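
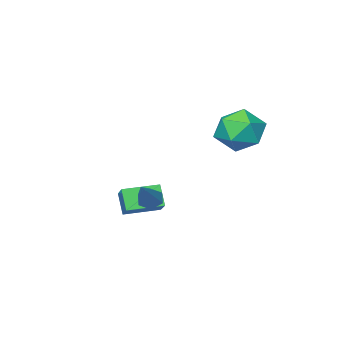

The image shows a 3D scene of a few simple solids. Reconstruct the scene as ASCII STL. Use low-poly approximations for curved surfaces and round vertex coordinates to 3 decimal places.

solid 
facet normal -0.602 -0.473 -0.643
outer loop
vertex 2.305 -0.08 -0.108
vertex 2.114 -0.358 0.275
vertex 1.898 0.087 0.15
endloop
endfacet
facet normal 0.112 0.905 -0.410
outer loop
vertex 2.305 -0.08 -0.108
vertex 1.898 0.087 0.15
vertex 3.226 0.518 1.465
endloop
endfacet
facet normal -0.600 -0.473 -0.645
outer loop
vertex 1.898 0.087 0.15
vertex 2.114 -0.358 0.275
vertex 1.706 -0.191 0.532
endloop
endfacet
facet normal -0.547 0.783 0.295
outer loop
vertex 1.898 0.087 0.15
vertex 1.706 -0.191 0.532
vertex 3.226 0.518 1.465
endloop
endfacet
facet normal -0.600 -0.475 -0.644
outer loop
vertex 1.706 -0.191 0.532
vertex 2.114 -0.358 0.275
vertex 1.923 -0.636 0.658
endloop
endfacet
facet normal -0.519 -0.011 0.855
outer loop
vertex 1.706 -0.191 0.532
vertex 1.923 -0.636 0.658
vertex 3.226 0.518 1.465
endloop
endfacet
facet normal -0.602 -0.473 -0.643
outer loop
vertex 1.923 -0.636 0.658
vertex 2.114 -0.358 0.275
vertex 2.33 -0.803 0.4
endloop
endfacet
facet normal 0.168 -0.685 0.709
outer loop
vertex 1.923 -0.636 0.658
vertex 2.33 -0.803 0.4
vertex 3.226 0.518 1.465
endloop
endfacet
facet normal -0.602 -0.473 -0.643
outer loop
vertex 2.33 -0.803 0.4
vertex 2.114 -0.358 0.275
vertex 2.521 -0.525 0.017
endloop
endfacet
facet normal 0.826 -0.563 0.003
outer loop
vertex 2.33 -0.803 0.4
vertex 2.521 -0.525 0.017
vertex 3.226 0.518 1.465
endloop
endfacet
facet normal -0.602 -0.473 -0.643
outer loop
vertex 2.521 -0.525 0.017
vertex 2.114 -0.358 0.275
vertex 2.305 -0.08 -0.108
endloop
endfacet
facet normal 0.799 0.232 -0.556
outer loop
vertex 2.521 -0.525 0.017
vertex 2.305 -0.08 -0.108
vertex 3.226 0.518 1.465
endloop
endfacet
facet normal -0.886 0.456 0.085
outer loop
vertex 0.779 -1.473 0.282
vertex 0.965 -0.95 -0.586
vertex 0.223 -2.423 -0.409
endloop
endfacet
facet normal -0.180 -0.507 0.843
outer loop
vertex 1.515 -3.09 -0.534
vertex 0.779 -1.473 0.282
vertex 0.223 -2.423 -0.409
endloop
endfacet
facet normal -0.886 0.456 0.086
outer loop
vertex 0.223 -2.423 -0.409
vertex 0.965 -0.95 -0.586
vertex 0.408 -1.9 -1.277
endloop
endfacet
facet normal -0.429 -0.731 -0.532
outer loop
vertex 0.408 -1.9 -1.277
vertex 1.515 -3.09 -0.534
vertex 0.223 -2.423 -0.409
endloop
endfacet
facet normal 0.429 0.730 0.532
outer loop
vertex 0.779 -1.473 0.282
vertex 2.257 -1.617 -0.711
vertex 0.965 -0.95 -0.586
endloop
endfacet
facet normal -0.180 -0.507 0.843
outer loop
vertex 2.072 -2.14 0.157
vertex 0.779 -1.473 0.282
vertex 1.515 -3.09 -0.534
endloop
endfacet
facet normal 0.428 0.731 0.532
outer loop
vertex 2.072 -2.14 0.157
vertex 2.257 -1.617 -0.711
vertex 0.779 -1.473 0.282
endloop
endfacet
facet normal 0.180 0.507 -0.843
outer loop
vertex 0.965 -0.95 -0.586
vertex 2.257 -1.617 -0.711
vertex 0.408 -1.9 -1.277
endloop
endfacet
facet normal -0.428 -0.731 -0.532
outer loop
vertex 1.701 -2.567 -1.402
vertex 1.515 -3.09 -0.534
vertex 0.408 -1.9 -1.277
endloop
endfacet
facet normal 0.180 0.507 -0.843
outer loop
vertex 0.408 -1.9 -1.277
vertex 2.257 -1.617 -0.711
vertex 1.701 -2.567 -1.402
endloop
endfacet
facet normal 0.885 -0.457 -0.086
outer loop
vertex 1.701 -2.567 -1.402
vertex 2.072 -2.14 0.157
vertex 1.515 -3.09 -0.534
endloop
endfacet
facet normal 0.886 -0.456 -0.086
outer loop
vertex 2.257 -1.617 -0.711
vertex 2.072 -2.14 0.157
vertex 1.701 -2.567 -1.402
endloop
endfacet
facet normal -0.371 0.506 0.778
outer loop
vertex -1.129 2.249 4.034
vertex -0.622 1.606 4.694
vertex -0.153 2.482 4.348
endloop
endfacet
facet normal -0.291 0.933 0.212
outer loop
vertex -1.129 2.249 4.034
vertex -0.153 2.482 4.348
vertex -0.43 2.624 3.344
endloop
endfacet
facet normal -0.676 0.662 -0.325
outer loop
vertex -1.129 2.249 4.034
vertex -0.43 2.624 3.344
vertex -1.07 1.836 3.069
endloop
endfacet
facet normal -0.994 0.069 -0.090
outer loop
vertex -1.129 2.249 4.034
vertex -1.07 1.836 3.069
vertex -1.189 1.207 3.903
endloop
endfacet
facet normal -0.806 -0.028 0.592
outer loop
vertex -1.129 2.249 4.034
vertex -1.189 1.207 3.903
vertex -0.622 1.606 4.694
endloop
endfacet
facet normal 0.397 0.918 0.020
outer loop
vertex -0.43 2.624 3.344
vertex -0.153 2.482 4.348
vertex 0.509 2.213 3.577
endloop
endfacet
facet normal 0.267 0.227 0.937
outer loop
vertex -0.153 2.482 4.348
vertex -0.622 1.606 4.694
vertex 0.39 1.584 4.411
endloop
endfacet
facet normal -0.437 -0.638 0.635
outer loop
vertex -0.622 1.606 4.694
vertex -1.189 1.207 3.903
vertex -0.25 0.796 4.136
endloop
endfacet
facet normal -0.741 -0.481 -0.468
outer loop
vertex -1.189 1.207 3.903
vertex -1.07 1.836 3.069
vertex -0.527 0.938 3.132
endloop
endfacet
facet normal -0.227 0.480 -0.848
outer loop
vertex -1.07 1.836 3.069
vertex -0.43 2.624 3.344
vertex -0.058 1.814 2.786
endloop
endfacet
facet normal 0.994 -0.069 0.090
outer loop
vertex 0.449 1.171 3.446
vertex 0.509 2.213 3.577
vertex 0.39 1.584 4.411
endloop
endfacet
facet normal 0.676 -0.662 0.325
outer loop
vertex 0.449 1.171 3.446
vertex 0.39 1.584 4.411
vertex -0.25 0.796 4.136
endloop
endfacet
facet normal 0.291 -0.933 -0.212
outer loop
vertex 0.449 1.171 3.446
vertex -0.25 0.796 4.136
vertex -0.527 0.938 3.132
endloop
endfacet
facet normal 0.371 -0.506 -0.778
outer loop
vertex 0.449 1.171 3.446
vertex -0.527 0.938 3.132
vertex -0.058 1.814 2.786
endloop
endfacet
facet normal 0.806 0.028 -0.592
outer loop
vertex 0.449 1.171 3.446
vertex -0.058 1.814 2.786
vertex 0.509 2.213 3.577
endloop
endfacet
facet normal 0.741 0.481 0.468
outer loop
vertex 0.39 1.584 4.411
vertex 0.509 2.213 3.577
vertex -0.153 2.482 4.348
endloop
endfacet
facet normal 0.227 -0.480 0.848
outer loop
vertex -0.25 0.796 4.136
vertex 0.39 1.584 4.411
vertex -0.622 1.606 4.694
endloop
endfacet
facet normal -0.397 -0.918 -0.020
outer loop
vertex -0.527 0.938 3.132
vertex -0.25 0.796 4.136
vertex -1.189 1.207 3.903
endloop
endfacet
facet normal -0.267 -0.227 -0.937
outer loop
vertex -0.058 1.814 2.786
vertex -0.527 0.938 3.132
vertex -1.07 1.836 3.069
endloop
endfacet
facet normal 0.437 0.638 -0.635
outer loop
vertex 0.509 2.213 3.577
vertex -0.058 1.814 2.786
vertex -0.43 2.624 3.344
endloop
endfacet

endsolid


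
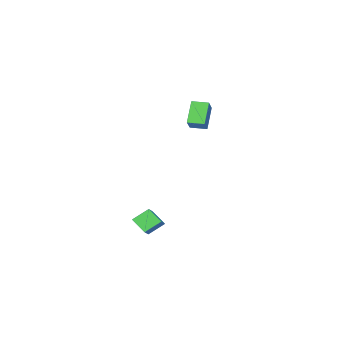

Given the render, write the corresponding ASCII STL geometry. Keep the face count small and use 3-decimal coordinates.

solid 
facet normal -0.653 0.460 0.601
outer loop
vertex 2.473 2.488 -3.067
vertex 2.499 3.383 -3.723
vertex 1.83 2.171 -3.523
endloop
endfacet
facet normal -0.022 -0.806 0.591
outer loop
vertex 2.561 1.657 -4.197
vertex 2.473 2.488 -3.067
vertex 1.83 2.171 -3.523
endloop
endfacet
facet normal -0.652 0.460 0.603
outer loop
vertex 1.83 2.171 -3.523
vertex 2.499 3.383 -3.723
vertex 1.855 3.067 -4.179
endloop
endfacet
facet normal -0.757 -0.372 -0.537
outer loop
vertex 1.855 3.067 -4.179
vertex 2.561 1.657 -4.197
vertex 1.83 2.171 -3.523
endloop
endfacet
facet normal 0.757 0.372 0.537
outer loop
vertex 2.473 2.488 -3.067
vertex 3.23 2.869 -4.397
vertex 2.499 3.383 -3.723
endloop
endfacet
facet normal -0.023 -0.806 0.591
outer loop
vertex 3.205 1.973 -3.741
vertex 2.473 2.488 -3.067
vertex 2.561 1.657 -4.197
endloop
endfacet
facet normal 0.757 0.372 0.537
outer loop
vertex 3.205 1.973 -3.741
vertex 3.23 2.869 -4.397
vertex 2.473 2.488 -3.067
endloop
endfacet
facet normal 0.022 0.807 -0.591
outer loop
vertex 2.499 3.383 -3.723
vertex 3.23 2.869 -4.397
vertex 1.855 3.067 -4.179
endloop
endfacet
facet normal -0.757 -0.372 -0.538
outer loop
vertex 2.587 2.552 -4.853
vertex 2.561 1.657 -4.197
vertex 1.855 3.067 -4.179
endloop
endfacet
facet normal 0.022 0.806 -0.592
outer loop
vertex 1.855 3.067 -4.179
vertex 3.23 2.869 -4.397
vertex 2.587 2.552 -4.853
endloop
endfacet
facet normal 0.652 -0.460 -0.602
outer loop
vertex 2.587 2.552 -4.853
vertex 3.205 1.973 -3.741
vertex 2.561 1.657 -4.197
endloop
endfacet
facet normal 0.653 -0.459 -0.602
outer loop
vertex 3.23 2.869 -4.397
vertex 3.205 1.973 -3.741
vertex 2.587 2.552 -4.853
endloop
endfacet
facet normal -0.692 -0.422 -0.585
outer loop
vertex -1.401 2.291 3.279
vertex -1.861 3.109 3.234
vertex -0.59 2.678 2.041
endloop
endfacet
facet normal 0.489 -0.871 0.048
outer loop
vertex 0.221 3.171 2.726
vertex -1.401 2.291 3.279
vertex -0.59 2.678 2.041
endloop
endfacet
facet normal -0.693 -0.420 -0.586
outer loop
vertex -0.59 2.678 2.041
vertex -1.861 3.109 3.234
vertex -1.049 3.497 1.996
endloop
endfacet
facet normal 0.530 0.253 -0.809
outer loop
vertex -1.049 3.497 1.996
vertex 0.221 3.171 2.726
vertex -0.59 2.678 2.041
endloop
endfacet
facet normal -0.530 -0.253 0.809
outer loop
vertex -1.401 2.291 3.279
vertex -1.05 3.602 3.919
vertex -1.861 3.109 3.234
endloop
endfacet
facet normal 0.489 -0.871 0.048
outer loop
vertex -0.591 2.783 3.964
vertex -1.401 2.291 3.279
vertex 0.221 3.171 2.726
endloop
endfacet
facet normal -0.531 -0.253 0.809
outer loop
vertex -0.591 2.783 3.964
vertex -1.05 3.602 3.919
vertex -1.401 2.291 3.279
endloop
endfacet
facet normal -0.489 0.871 -0.048
outer loop
vertex -1.861 3.109 3.234
vertex -1.05 3.602 3.919
vertex -1.049 3.497 1.996
endloop
endfacet
facet normal 0.530 0.254 -0.809
outer loop
vertex -0.239 3.989 2.681
vertex 0.221 3.171 2.726
vertex -1.049 3.497 1.996
endloop
endfacet
facet normal -0.489 0.871 -0.048
outer loop
vertex -1.049 3.497 1.996
vertex -1.05 3.602 3.919
vertex -0.239 3.989 2.681
endloop
endfacet
facet normal 0.692 0.421 0.586
outer loop
vertex -0.239 3.989 2.681
vertex -0.591 2.783 3.964
vertex 0.221 3.171 2.726
endloop
endfacet
facet normal 0.693 0.421 0.585
outer loop
vertex -1.05 3.602 3.919
vertex -0.591 2.783 3.964
vertex -0.239 3.989 2.681
endloop
endfacet

endsolid


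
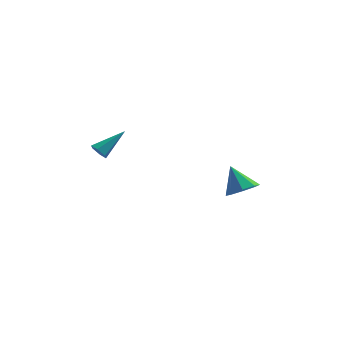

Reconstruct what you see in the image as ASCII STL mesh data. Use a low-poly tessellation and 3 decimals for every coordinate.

solid 
facet normal -0.651 -0.534 -0.539
outer loop
vertex -3.476 -0.681 -0.783
vertex -3.887 -0.204 -0.759
vertex -3.47 -0.237 -1.23
endloop
endfacet
facet normal 0.898 -0.318 -0.304
outer loop
vertex -3.476 -0.681 -0.783
vertex -3.47 -0.237 -1.23
vertex -2.513 0.924 0.379
endloop
endfacet
facet normal -0.651 -0.534 -0.539
outer loop
vertex -3.47 -0.237 -1.23
vertex -3.887 -0.204 -0.759
vertex -3.881 0.24 -1.206
endloop
endfacet
facet normal 0.538 0.498 -0.680
outer loop
vertex -3.47 -0.237 -1.23
vertex -3.881 0.24 -1.206
vertex -2.513 0.924 0.379
endloop
endfacet
facet normal -0.651 -0.534 -0.539
outer loop
vertex -3.881 0.24 -1.206
vertex -3.887 -0.204 -0.759
vertex -4.298 0.273 -0.735
endloop
endfacet
facet normal -0.197 0.951 -0.241
outer loop
vertex -3.881 0.24 -1.206
vertex -4.298 0.273 -0.735
vertex -2.513 0.924 0.379
endloop
endfacet
facet normal -0.651 -0.534 -0.539
outer loop
vertex -4.298 0.273 -0.735
vertex -3.887 -0.204 -0.759
vertex -4.304 -0.171 -0.288
endloop
endfacet
facet normal -0.572 0.586 0.574
outer loop
vertex -4.298 0.273 -0.735
vertex -4.304 -0.171 -0.288
vertex -2.513 0.924 0.379
endloop
endfacet
facet normal -0.651 -0.534 -0.539
outer loop
vertex -4.304 -0.171 -0.288
vertex -3.887 -0.204 -0.759
vertex -3.893 -0.648 -0.312
endloop
endfacet
facet normal -0.212 -0.231 0.950
outer loop
vertex -4.304 -0.171 -0.288
vertex -3.893 -0.648 -0.312
vertex -2.513 0.924 0.379
endloop
endfacet
facet normal -0.651 -0.534 -0.539
outer loop
vertex -3.893 -0.648 -0.312
vertex -3.887 -0.204 -0.759
vertex -3.476 -0.681 -0.783
endloop
endfacet
facet normal 0.522 -0.683 0.510
outer loop
vertex -3.893 -0.648 -0.312
vertex -3.476 -0.681 -0.783
vertex -2.513 0.924 0.379
endloop
endfacet
facet normal 0.419 -0.487 -0.766
outer loop
vertex 5.213 0.692 -3.504
vertex 4.259 0.436 -3.863
vertex 4.918 1.24 -4.014
endloop
endfacet
facet normal 0.543 0.710 0.448
outer loop
vertex 5.213 0.692 -3.504
vertex 4.918 1.24 -4.014
vertex 3.481 1.344 -2.437
endloop
endfacet
facet normal 0.418 -0.487 -0.767
outer loop
vertex 4.918 1.24 -4.014
vertex 4.259 0.436 -3.863
vertex 4.238 1.317 -4.434
endloop
endfacet
facet normal 0.098 0.995 0.024
outer loop
vertex 4.918 1.24 -4.014
vertex 4.238 1.317 -4.434
vertex 3.481 1.344 -2.437
endloop
endfacet
facet normal 0.419 -0.487 -0.767
outer loop
vertex 4.238 1.317 -4.434
vertex 4.259 0.436 -3.863
vertex 3.57 0.878 -4.52
endloop
endfacet
facet normal -0.518 0.830 -0.208
outer loop
vertex 4.238 1.317 -4.434
vertex 3.57 0.878 -4.52
vertex 3.481 1.344 -2.437
endloop
endfacet
facet normal 0.418 -0.487 -0.767
outer loop
vertex 3.57 0.878 -4.52
vertex 4.259 0.436 -3.863
vertex 3.306 0.181 -4.221
endloop
endfacet
facet normal -0.944 0.311 -0.110
outer loop
vertex 3.57 0.878 -4.52
vertex 3.306 0.181 -4.221
vertex 3.481 1.344 -2.437
endloop
endfacet
facet normal 0.418 -0.488 -0.766
outer loop
vertex 3.306 0.181 -4.221
vertex 4.259 0.436 -3.863
vertex 3.6 -0.367 -3.711
endloop
endfacet
facet normal -0.931 -0.258 0.259
outer loop
vertex 3.306 0.181 -4.221
vertex 3.6 -0.367 -3.711
vertex 3.481 1.344 -2.437
endloop
endfacet
facet normal 0.418 -0.488 -0.767
outer loop
vertex 3.6 -0.367 -3.711
vertex 4.259 0.436 -3.863
vertex 4.281 -0.444 -3.291
endloop
endfacet
facet normal -0.484 -0.544 0.685
outer loop
vertex 3.6 -0.367 -3.711
vertex 4.281 -0.444 -3.291
vertex 3.481 1.344 -2.437
endloop
endfacet
facet normal 0.419 -0.487 -0.766
outer loop
vertex 4.281 -0.444 -3.291
vertex 4.259 0.436 -3.863
vertex 4.948 -0.005 -3.205
endloop
endfacet
facet normal 0.131 -0.379 0.916
outer loop
vertex 4.281 -0.444 -3.291
vertex 4.948 -0.005 -3.205
vertex 3.481 1.344 -2.437
endloop
endfacet
facet normal 0.419 -0.488 -0.766
outer loop
vertex 4.948 -0.005 -3.205
vertex 4.259 0.436 -3.863
vertex 5.213 0.692 -3.504
endloop
endfacet
facet normal 0.557 0.139 0.819
outer loop
vertex 4.948 -0.005 -3.205
vertex 5.213 0.692 -3.504
vertex 3.481 1.344 -2.437
endloop
endfacet

endsolid


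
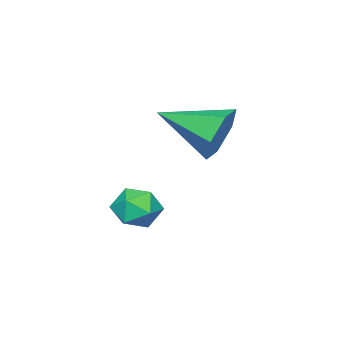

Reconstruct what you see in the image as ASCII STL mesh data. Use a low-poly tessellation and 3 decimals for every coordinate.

solid 
facet normal -0.259 0.921 -0.291
outer loop
vertex -2.453 1.642 2.12
vertex -2.747 1.321 1.366
vertex -3.282 1.386 2.049
endloop
endfacet
facet normal -0.045 -0.130 0.990
outer loop
vertex -2.453 1.642 2.12
vertex -3.282 1.386 2.049
vertex -2.293 -0.281 1.874
endloop
endfacet
facet normal -0.261 0.920 -0.292
outer loop
vertex -3.282 1.386 2.049
vertex -2.747 1.321 1.366
vertex -3.575 1.064 1.296
endloop
endfacet
facet normal -0.727 -0.482 0.489
outer loop
vertex -3.282 1.386 2.049
vertex -3.575 1.064 1.296
vertex -2.293 -0.281 1.874
endloop
endfacet
facet normal -0.261 0.920 -0.292
outer loop
vertex -3.575 1.064 1.296
vertex -2.747 1.321 1.366
vertex -3.04 0.999 0.613
endloop
endfacet
facet normal -0.579 -0.718 -0.386
outer loop
vertex -3.575 1.064 1.296
vertex -3.04 0.999 0.613
vertex -2.293 -0.281 1.874
endloop
endfacet
facet normal -0.261 0.920 -0.292
outer loop
vertex -3.04 0.999 0.613
vertex -2.747 1.321 1.366
vertex -2.211 1.256 0.683
endloop
endfacet
facet normal 0.250 -0.601 -0.759
outer loop
vertex -3.04 0.999 0.613
vertex -2.211 1.256 0.683
vertex -2.293 -0.281 1.874
endloop
endfacet
facet normal -0.259 0.921 -0.291
outer loop
vertex -2.211 1.256 0.683
vertex -2.747 1.321 1.366
vertex -1.918 1.577 1.437
endloop
endfacet
facet normal 0.934 -0.249 -0.257
outer loop
vertex -2.211 1.256 0.683
vertex -1.918 1.577 1.437
vertex -2.293 -0.281 1.874
endloop
endfacet
facet normal -0.259 0.921 -0.291
outer loop
vertex -1.918 1.577 1.437
vertex -2.747 1.321 1.366
vertex -2.453 1.642 2.12
endloop
endfacet
facet normal 0.787 -0.014 0.617
outer loop
vertex -1.918 1.577 1.437
vertex -2.453 1.642 2.12
vertex -2.293 -0.281 1.874
endloop
endfacet
facet normal -0.586 -0.677 0.446
outer loop
vertex -2.646 -0.803 -1.172
vertex -2.291 -1.328 -1.502
vertex -2.072 -1.096 -0.862
endloop
endfacet
facet normal -0.510 -0.096 0.855
outer loop
vertex -2.646 -0.803 -1.172
vertex -2.072 -1.096 -0.862
vertex -2.168 -0.388 -0.84
endloop
endfacet
facet normal -0.741 0.467 0.483
outer loop
vertex -2.646 -0.803 -1.172
vertex -2.168 -0.388 -0.84
vertex -2.446 -0.182 -1.466
endloop
endfacet
facet normal -0.959 0.235 -0.156
outer loop
vertex -2.646 -0.803 -1.172
vertex -2.446 -0.182 -1.466
vertex -2.522 -0.764 -1.875
endloop
endfacet
facet normal -0.864 -0.472 -0.178
outer loop
vertex -2.646 -0.803 -1.172
vertex -2.522 -0.764 -1.875
vertex -2.291 -1.328 -1.502
endloop
endfacet
facet normal 0.187 -0.005 0.982
outer loop
vertex -2.168 -0.388 -0.84
vertex -2.072 -1.096 -0.862
vertex -1.518 -0.656 -0.965
endloop
endfacet
facet normal 0.063 -0.945 0.321
outer loop
vertex -2.072 -1.096 -0.862
vertex -2.291 -1.328 -1.502
vertex -1.594 -1.238 -1.374
endloop
endfacet
facet normal -0.386 -0.614 -0.689
outer loop
vertex -2.291 -1.328 -1.502
vertex -2.522 -0.764 -1.875
vertex -1.872 -1.032 -2.0
endloop
endfacet
facet normal -0.542 0.529 -0.653
outer loop
vertex -2.522 -0.764 -1.875
vertex -2.446 -0.182 -1.466
vertex -1.968 -0.324 -1.978
endloop
endfacet
facet normal -0.187 0.906 0.381
outer loop
vertex -2.446 -0.182 -1.466
vertex -2.168 -0.388 -0.84
vertex -1.749 -0.092 -1.338
endloop
endfacet
facet normal 0.959 -0.235 0.156
outer loop
vertex -1.394 -0.617 -1.668
vertex -1.518 -0.656 -0.965
vertex -1.594 -1.238 -1.374
endloop
endfacet
facet normal 0.741 -0.467 -0.483
outer loop
vertex -1.394 -0.617 -1.668
vertex -1.594 -1.238 -1.374
vertex -1.872 -1.032 -2.0
endloop
endfacet
facet normal 0.510 0.096 -0.855
outer loop
vertex -1.394 -0.617 -1.668
vertex -1.872 -1.032 -2.0
vertex -1.968 -0.324 -1.978
endloop
endfacet
facet normal 0.586 0.677 -0.446
outer loop
vertex -1.394 -0.617 -1.668
vertex -1.968 -0.324 -1.978
vertex -1.749 -0.092 -1.338
endloop
endfacet
facet normal 0.864 0.472 0.178
outer loop
vertex -1.394 -0.617 -1.668
vertex -1.749 -0.092 -1.338
vertex -1.518 -0.656 -0.965
endloop
endfacet
facet normal 0.542 -0.529 0.653
outer loop
vertex -1.594 -1.238 -1.374
vertex -1.518 -0.656 -0.965
vertex -2.072 -1.096 -0.862
endloop
endfacet
facet normal 0.187 -0.906 -0.381
outer loop
vertex -1.872 -1.032 -2.0
vertex -1.594 -1.238 -1.374
vertex -2.291 -1.328 -1.502
endloop
endfacet
facet normal -0.187 0.005 -0.982
outer loop
vertex -1.968 -0.324 -1.978
vertex -1.872 -1.032 -2.0
vertex -2.522 -0.764 -1.875
endloop
endfacet
facet normal -0.063 0.945 -0.321
outer loop
vertex -1.749 -0.092 -1.338
vertex -1.968 -0.324 -1.978
vertex -2.446 -0.182 -1.466
endloop
endfacet
facet normal 0.386 0.614 0.689
outer loop
vertex -1.518 -0.656 -0.965
vertex -1.749 -0.092 -1.338
vertex -2.168 -0.388 -0.84
endloop
endfacet

endsolid


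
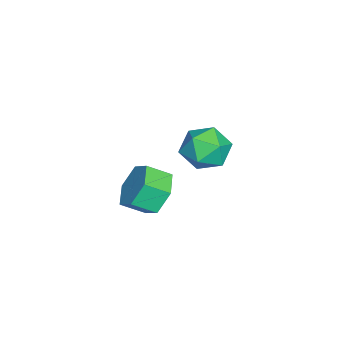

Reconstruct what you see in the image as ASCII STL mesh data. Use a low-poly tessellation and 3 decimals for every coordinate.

solid 
facet normal -0.096 0.750 0.654
outer loop
vertex -1.738 2.138 -3.84
vertex -1.796 1.409 -3.013
vertex -0.817 1.809 -3.328
endloop
endfacet
facet normal 0.290 0.953 0.091
outer loop
vertex -1.738 2.138 -3.84
vertex -0.817 1.809 -3.328
vertex -0.829 1.917 -4.426
endloop
endfacet
facet normal -0.109 0.862 -0.494
outer loop
vertex -1.738 2.138 -3.84
vertex -0.829 1.917 -4.426
vertex -1.816 1.583 -4.791
endloop
endfacet
facet normal -0.742 0.604 -0.291
outer loop
vertex -1.738 2.138 -3.84
vertex -1.816 1.583 -4.791
vertex -2.414 1.269 -3.918
endloop
endfacet
facet normal -0.735 0.534 0.419
outer loop
vertex -1.738 2.138 -3.84
vertex -2.414 1.269 -3.918
vertex -1.796 1.409 -3.013
endloop
endfacet
facet normal 0.854 0.518 0.042
outer loop
vertex -0.829 1.917 -4.426
vertex -0.817 1.809 -3.328
vertex -0.326 1.051 -3.962
endloop
endfacet
facet normal 0.230 0.190 0.955
outer loop
vertex -0.817 1.809 -3.328
vertex -1.796 1.409 -3.013
vertex -0.924 0.737 -3.089
endloop
endfacet
facet normal -0.804 -0.160 0.573
outer loop
vertex -1.796 1.409 -3.013
vertex -2.414 1.269 -3.918
vertex -1.911 0.403 -3.454
endloop
endfacet
facet normal -0.816 -0.047 -0.576
outer loop
vertex -2.414 1.269 -3.918
vertex -1.816 1.583 -4.791
vertex -1.923 0.511 -4.552
endloop
endfacet
facet normal 0.208 0.373 -0.904
outer loop
vertex -1.816 1.583 -4.791
vertex -0.829 1.917 -4.426
vertex -0.944 0.911 -4.867
endloop
endfacet
facet normal 0.742 -0.604 0.291
outer loop
vertex -1.002 0.182 -4.04
vertex -0.326 1.051 -3.962
vertex -0.924 0.737 -3.089
endloop
endfacet
facet normal 0.109 -0.862 0.494
outer loop
vertex -1.002 0.182 -4.04
vertex -0.924 0.737 -3.089
vertex -1.911 0.403 -3.454
endloop
endfacet
facet normal -0.290 -0.953 -0.091
outer loop
vertex -1.002 0.182 -4.04
vertex -1.911 0.403 -3.454
vertex -1.923 0.511 -4.552
endloop
endfacet
facet normal 0.096 -0.750 -0.654
outer loop
vertex -1.002 0.182 -4.04
vertex -1.923 0.511 -4.552
vertex -0.944 0.911 -4.867
endloop
endfacet
facet normal 0.735 -0.534 -0.419
outer loop
vertex -1.002 0.182 -4.04
vertex -0.944 0.911 -4.867
vertex -0.326 1.051 -3.962
endloop
endfacet
facet normal 0.816 0.047 0.576
outer loop
vertex -0.924 0.737 -3.089
vertex -0.326 1.051 -3.962
vertex -0.817 1.809 -3.328
endloop
endfacet
facet normal -0.208 -0.373 0.904
outer loop
vertex -1.911 0.403 -3.454
vertex -0.924 0.737 -3.089
vertex -1.796 1.409 -3.013
endloop
endfacet
facet normal -0.854 -0.518 -0.042
outer loop
vertex -1.923 0.511 -4.552
vertex -1.911 0.403 -3.454
vertex -2.414 1.269 -3.918
endloop
endfacet
facet normal -0.230 -0.190 -0.955
outer loop
vertex -0.944 0.911 -4.867
vertex -1.923 0.511 -4.552
vertex -1.816 1.583 -4.791
endloop
endfacet
facet normal 0.804 0.160 -0.573
outer loop
vertex -0.326 1.051 -3.962
vertex -0.944 0.911 -4.867
vertex -0.829 1.917 -4.426
endloop
endfacet
facet normal -0.240 0.826 -0.510
outer loop
vertex 3.147 0.711 -3.032
vertex 2.539 0.16 -3.638
vertex 2.167 0.578 -2.786
endloop
endfacet
facet normal 0.133 0.549 0.825
outer loop
vertex 3.147 0.711 -3.032
vertex 2.167 0.578 -2.786
vertex 3.409 -0.189 -2.476
endloop
endfacet
facet normal 0.133 0.548 0.826
outer loop
vertex 3.409 -0.189 -2.476
vertex 2.167 0.578 -2.786
vertex 2.428 -0.322 -2.23
endloop
endfacet
facet normal 0.240 -0.826 0.510
outer loop
vertex 3.409 -0.189 -2.476
vertex 2.428 -0.322 -2.23
vertex 2.801 -0.74 -3.082
endloop
endfacet
facet normal -0.240 0.826 -0.510
outer loop
vertex 2.167 0.578 -2.786
vertex 2.539 0.16 -3.638
vertex 1.558 0.027 -3.391
endloop
endfacet
facet normal -0.766 0.163 0.623
outer loop
vertex 2.167 0.578 -2.786
vertex 1.558 0.027 -3.391
vertex 2.428 -0.322 -2.23
endloop
endfacet
facet normal -0.766 0.162 0.622
outer loop
vertex 2.428 -0.322 -2.23
vertex 1.558 0.027 -3.391
vertex 1.82 -0.873 -2.835
endloop
endfacet
facet normal 0.240 -0.826 0.510
outer loop
vertex 2.428 -0.322 -2.23
vertex 1.82 -0.873 -2.835
vertex 2.801 -0.74 -3.082
endloop
endfacet
facet normal -0.240 0.826 -0.510
outer loop
vertex 1.558 0.027 -3.391
vertex 2.539 0.16 -3.638
vertex 1.931 -0.391 -4.244
endloop
endfacet
facet normal -0.899 -0.387 -0.203
outer loop
vertex 1.558 0.027 -3.391
vertex 1.931 -0.391 -4.244
vertex 1.82 -0.873 -2.835
endloop
endfacet
facet normal -0.899 -0.387 -0.203
outer loop
vertex 1.82 -0.873 -2.835
vertex 1.931 -0.391 -4.244
vertex 2.193 -1.291 -3.688
endloop
endfacet
facet normal 0.240 -0.826 0.510
outer loop
vertex 1.82 -0.873 -2.835
vertex 2.193 -1.291 -3.688
vertex 2.801 -0.74 -3.082
endloop
endfacet
facet normal -0.240 0.826 -0.510
outer loop
vertex 1.931 -0.391 -4.244
vertex 2.539 0.16 -3.638
vertex 2.912 -0.258 -4.49
endloop
endfacet
facet normal -0.133 -0.549 -0.826
outer loop
vertex 1.931 -0.391 -4.244
vertex 2.912 -0.258 -4.49
vertex 2.193 -1.291 -3.688
endloop
endfacet
facet normal -0.133 -0.549 -0.826
outer loop
vertex 2.193 -1.291 -3.688
vertex 2.912 -0.258 -4.49
vertex 3.173 -1.158 -3.934
endloop
endfacet
facet normal 0.240 -0.826 0.510
outer loop
vertex 2.193 -1.291 -3.688
vertex 3.173 -1.158 -3.934
vertex 2.801 -0.74 -3.082
endloop
endfacet
facet normal -0.240 0.826 -0.510
outer loop
vertex 2.912 -0.258 -4.49
vertex 2.539 0.16 -3.638
vertex 3.52 0.293 -3.885
endloop
endfacet
facet normal 0.766 -0.162 -0.622
outer loop
vertex 2.912 -0.258 -4.49
vertex 3.52 0.293 -3.885
vertex 3.173 -1.158 -3.934
endloop
endfacet
facet normal 0.765 -0.162 -0.623
outer loop
vertex 3.173 -1.158 -3.934
vertex 3.52 0.293 -3.885
vertex 3.782 -0.607 -3.329
endloop
endfacet
facet normal 0.240 -0.826 0.510
outer loop
vertex 3.173 -1.158 -3.934
vertex 3.782 -0.607 -3.329
vertex 2.801 -0.74 -3.082
endloop
endfacet
facet normal -0.240 0.826 -0.510
outer loop
vertex 3.52 0.293 -3.885
vertex 2.539 0.16 -3.638
vertex 3.147 0.711 -3.032
endloop
endfacet
facet normal 0.899 0.387 0.203
outer loop
vertex 3.52 0.293 -3.885
vertex 3.147 0.711 -3.032
vertex 3.782 -0.607 -3.329
endloop
endfacet
facet normal 0.899 0.387 0.203
outer loop
vertex 3.782 -0.607 -3.329
vertex 3.147 0.711 -3.032
vertex 3.409 -0.189 -2.476
endloop
endfacet
facet normal 0.240 -0.826 0.510
outer loop
vertex 3.782 -0.607 -3.329
vertex 3.409 -0.189 -2.476
vertex 2.801 -0.74 -3.082
endloop
endfacet

endsolid


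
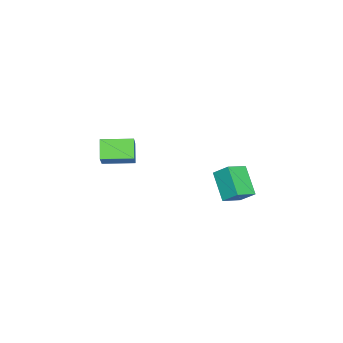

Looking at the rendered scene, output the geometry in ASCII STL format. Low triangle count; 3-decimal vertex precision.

solid 
facet normal -0.707 -0.236 0.667
outer loop
vertex 4.234 -4.683 -2.143
vertex 3.783 -3.232 -2.108
vertex 3.174 -4.983 -3.372
endloop
endfacet
facet normal 0.297 -0.955 -0.023
outer loop
vertex 3.937 -4.728 -4.092
vertex 4.234 -4.683 -2.143
vertex 3.174 -4.983 -3.372
endloop
endfacet
facet normal -0.707 -0.236 0.667
outer loop
vertex 3.174 -4.983 -3.372
vertex 3.783 -3.232 -2.108
vertex 2.723 -3.532 -3.337
endloop
endfacet
facet normal -0.642 -0.182 -0.745
outer loop
vertex 2.723 -3.532 -3.337
vertex 3.937 -4.728 -4.092
vertex 3.174 -4.983 -3.372
endloop
endfacet
facet normal 0.642 0.182 0.745
outer loop
vertex 4.234 -4.683 -2.143
vertex 4.546 -2.977 -2.828
vertex 3.783 -3.232 -2.108
endloop
endfacet
facet normal 0.297 -0.955 -0.023
outer loop
vertex 4.997 -4.428 -2.863
vertex 4.234 -4.683 -2.143
vertex 3.937 -4.728 -4.092
endloop
endfacet
facet normal 0.642 0.182 0.745
outer loop
vertex 4.997 -4.428 -2.863
vertex 4.546 -2.977 -2.828
vertex 4.234 -4.683 -2.143
endloop
endfacet
facet normal -0.297 0.955 0.023
outer loop
vertex 3.783 -3.232 -2.108
vertex 4.546 -2.977 -2.828
vertex 2.723 -3.532 -3.337
endloop
endfacet
facet normal -0.642 -0.182 -0.745
outer loop
vertex 3.486 -3.277 -4.057
vertex 3.937 -4.728 -4.092
vertex 2.723 -3.532 -3.337
endloop
endfacet
facet normal -0.297 0.955 0.023
outer loop
vertex 2.723 -3.532 -3.337
vertex 4.546 -2.977 -2.828
vertex 3.486 -3.277 -4.057
endloop
endfacet
facet normal 0.707 0.236 -0.667
outer loop
vertex 3.486 -3.277 -4.057
vertex 4.997 -4.428 -2.863
vertex 3.937 -4.728 -4.092
endloop
endfacet
facet normal 0.707 0.236 -0.667
outer loop
vertex 4.546 -2.977 -2.828
vertex 4.997 -4.428 -2.863
vertex 3.486 -3.277 -4.057
endloop
endfacet
facet normal -0.746 0.500 -0.440
outer loop
vertex 2.994 1.046 -4.043
vertex 3.077 1.751 -3.382
vertex 4.037 1.789 -4.968
endloop
endfacet
facet normal -0.086 -0.727 -0.681
outer loop
vertex 4.903 1.209 -4.458
vertex 2.994 1.046 -4.043
vertex 4.037 1.789 -4.968
endloop
endfacet
facet normal -0.746 0.501 -0.439
outer loop
vertex 4.037 1.789 -4.968
vertex 3.077 1.751 -3.382
vertex 4.121 2.494 -4.307
endloop
endfacet
facet normal 0.660 0.470 -0.586
outer loop
vertex 4.121 2.494 -4.307
vertex 4.903 1.209 -4.458
vertex 4.037 1.789 -4.968
endloop
endfacet
facet normal -0.660 -0.471 0.585
outer loop
vertex 2.994 1.046 -4.043
vertex 3.943 1.171 -2.872
vertex 3.077 1.751 -3.382
endloop
endfacet
facet normal -0.086 -0.727 -0.681
outer loop
vertex 3.859 0.466 -3.533
vertex 2.994 1.046 -4.043
vertex 4.903 1.209 -4.458
endloop
endfacet
facet normal -0.660 -0.470 0.585
outer loop
vertex 3.859 0.466 -3.533
vertex 3.943 1.171 -2.872
vertex 2.994 1.046 -4.043
endloop
endfacet
facet normal 0.086 0.727 0.681
outer loop
vertex 3.077 1.751 -3.382
vertex 3.943 1.171 -2.872
vertex 4.121 2.494 -4.307
endloop
endfacet
facet normal 0.661 0.471 -0.585
outer loop
vertex 4.986 1.914 -3.797
vertex 4.903 1.209 -4.458
vertex 4.121 2.494 -4.307
endloop
endfacet
facet normal 0.086 0.727 0.681
outer loop
vertex 4.121 2.494 -4.307
vertex 3.943 1.171 -2.872
vertex 4.986 1.914 -3.797
endloop
endfacet
facet normal 0.746 -0.500 0.440
outer loop
vertex 4.986 1.914 -3.797
vertex 3.859 0.466 -3.533
vertex 4.903 1.209 -4.458
endloop
endfacet
facet normal 0.746 -0.501 0.439
outer loop
vertex 3.943 1.171 -2.872
vertex 3.859 0.466 -3.533
vertex 4.986 1.914 -3.797
endloop
endfacet

endsolid


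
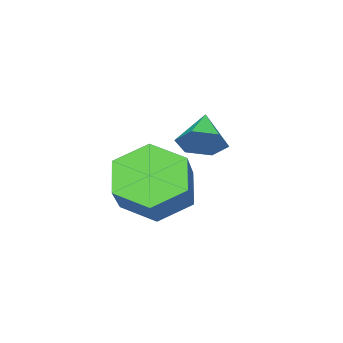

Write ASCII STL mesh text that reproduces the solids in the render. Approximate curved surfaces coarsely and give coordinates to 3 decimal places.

solid 
facet normal -0.651 -0.404 -0.643
outer loop
vertex 2.304 -2.701 -3.949
vertex 1.817 -3.128 -3.187
vertex 1.557 -2.214 -3.498
endloop
endfacet
facet normal 0.131 0.775 -0.619
outer loop
vertex 2.304 -2.701 -3.949
vertex 1.557 -2.214 -3.498
vertex 3.171 -2.165 -3.094
endloop
endfacet
facet normal 0.132 0.774 -0.619
outer loop
vertex 3.171 -2.165 -3.094
vertex 1.557 -2.214 -3.498
vertex 2.423 -1.677 -2.643
endloop
endfacet
facet normal 0.651 0.403 0.643
outer loop
vertex 3.171 -2.165 -3.094
vertex 2.423 -1.677 -2.643
vertex 2.683 -2.592 -2.333
endloop
endfacet
facet normal -0.652 -0.404 -0.642
outer loop
vertex 1.557 -2.214 -3.498
vertex 1.817 -3.128 -3.187
vertex 1.07 -2.64 -2.736
endloop
endfacet
facet normal -0.582 0.809 0.081
outer loop
vertex 1.557 -2.214 -3.498
vertex 1.07 -2.64 -2.736
vertex 2.423 -1.677 -2.643
endloop
endfacet
facet normal -0.582 0.809 0.082
outer loop
vertex 2.423 -1.677 -2.643
vertex 1.07 -2.64 -2.736
vertex 1.936 -2.104 -1.881
endloop
endfacet
facet normal 0.652 0.403 0.642
outer loop
vertex 2.423 -1.677 -2.643
vertex 1.936 -2.104 -1.881
vertex 2.683 -2.592 -2.333
endloop
endfacet
facet normal -0.651 -0.402 -0.643
outer loop
vertex 1.07 -2.64 -2.736
vertex 1.817 -3.128 -3.187
vertex 1.329 -3.555 -2.426
endloop
endfacet
facet normal -0.713 0.035 0.700
outer loop
vertex 1.07 -2.64 -2.736
vertex 1.329 -3.555 -2.426
vertex 1.936 -2.104 -1.881
endloop
endfacet
facet normal -0.713 0.035 0.701
outer loop
vertex 1.936 -2.104 -1.881
vertex 1.329 -3.555 -2.426
vertex 2.196 -3.019 -1.571
endloop
endfacet
facet normal 0.652 0.403 0.642
outer loop
vertex 1.936 -2.104 -1.881
vertex 2.196 -3.019 -1.571
vertex 2.683 -2.592 -2.333
endloop
endfacet
facet normal -0.651 -0.403 -0.643
outer loop
vertex 1.329 -3.555 -2.426
vertex 1.817 -3.128 -3.187
vertex 2.077 -4.043 -2.877
endloop
endfacet
facet normal -0.132 -0.774 0.619
outer loop
vertex 1.329 -3.555 -2.426
vertex 2.077 -4.043 -2.877
vertex 2.196 -3.019 -1.571
endloop
endfacet
facet normal -0.131 -0.774 0.619
outer loop
vertex 2.196 -3.019 -1.571
vertex 2.077 -4.043 -2.877
vertex 2.943 -3.506 -2.022
endloop
endfacet
facet normal 0.651 0.404 0.643
outer loop
vertex 2.196 -3.019 -1.571
vertex 2.943 -3.506 -2.022
vertex 2.683 -2.592 -2.333
endloop
endfacet
facet normal -0.652 -0.403 -0.642
outer loop
vertex 2.077 -4.043 -2.877
vertex 1.817 -3.128 -3.187
vertex 2.564 -3.616 -3.639
endloop
endfacet
facet normal 0.582 -0.809 -0.081
outer loop
vertex 2.077 -4.043 -2.877
vertex 2.564 -3.616 -3.639
vertex 2.943 -3.506 -2.022
endloop
endfacet
facet normal 0.581 -0.810 -0.081
outer loop
vertex 2.943 -3.506 -2.022
vertex 2.564 -3.616 -3.639
vertex 3.43 -3.08 -2.784
endloop
endfacet
facet normal 0.652 0.404 0.642
outer loop
vertex 2.943 -3.506 -2.022
vertex 3.43 -3.08 -2.784
vertex 2.683 -2.592 -2.333
endloop
endfacet
facet normal -0.652 -0.403 -0.642
outer loop
vertex 2.564 -3.616 -3.639
vertex 1.817 -3.128 -3.187
vertex 2.304 -2.701 -3.949
endloop
endfacet
facet normal 0.713 -0.035 -0.700
outer loop
vertex 2.564 -3.616 -3.639
vertex 2.304 -2.701 -3.949
vertex 3.43 -3.08 -2.784
endloop
endfacet
facet normal 0.713 -0.036 -0.700
outer loop
vertex 3.43 -3.08 -2.784
vertex 2.304 -2.701 -3.949
vertex 3.171 -2.165 -3.094
endloop
endfacet
facet normal 0.651 0.402 0.643
outer loop
vertex 3.43 -3.08 -2.784
vertex 3.171 -2.165 -3.094
vertex 2.683 -2.592 -2.333
endloop
endfacet
facet normal 0.684 0.455 -0.570
outer loop
vertex 3.506 -0.691 -0.294
vertex 3.129 -0.708 -0.76
vertex 3.126 -0.237 -0.388
endloop
endfacet
facet normal 0.010 0.210 0.978
outer loop
vertex 3.506 -0.691 -0.294
vertex 3.126 -0.237 -0.388
vertex 2.431 -1.172 -0.18
endloop
endfacet
facet normal 0.684 0.455 -0.570
outer loop
vertex 3.126 -0.237 -0.388
vertex 3.129 -0.708 -0.76
vertex 2.748 -0.253 -0.854
endloop
endfacet
facet normal -0.639 0.586 0.498
outer loop
vertex 3.126 -0.237 -0.388
vertex 2.748 -0.253 -0.854
vertex 2.431 -1.172 -0.18
endloop
endfacet
facet normal 0.685 0.456 -0.568
outer loop
vertex 2.748 -0.253 -0.854
vertex 3.129 -0.708 -0.76
vertex 2.752 -0.724 -1.227
endloop
endfacet
facet normal -0.960 0.168 -0.223
outer loop
vertex 2.748 -0.253 -0.854
vertex 2.752 -0.724 -1.227
vertex 2.431 -1.172 -0.18
endloop
endfacet
facet normal 0.685 0.456 -0.569
outer loop
vertex 2.752 -0.724 -1.227
vertex 3.129 -0.708 -0.76
vertex 3.132 -1.178 -1.133
endloop
endfacet
facet normal -0.631 -0.624 -0.461
outer loop
vertex 2.752 -0.724 -1.227
vertex 3.132 -1.178 -1.133
vertex 2.431 -1.172 -0.18
endloop
endfacet
facet normal 0.683 0.457 -0.570
outer loop
vertex 3.132 -1.178 -1.133
vertex 3.129 -0.708 -0.76
vertex 3.51 -1.162 -0.667
endloop
endfacet
facet normal 0.018 -1.000 0.020
outer loop
vertex 3.132 -1.178 -1.133
vertex 3.51 -1.162 -0.667
vertex 2.431 -1.172 -0.18
endloop
endfacet
facet normal 0.683 0.457 -0.570
outer loop
vertex 3.51 -1.162 -0.667
vertex 3.129 -0.708 -0.76
vertex 3.506 -0.691 -0.294
endloop
endfacet
facet normal 0.339 -0.582 0.739
outer loop
vertex 3.51 -1.162 -0.667
vertex 3.506 -0.691 -0.294
vertex 2.431 -1.172 -0.18
endloop
endfacet

endsolid


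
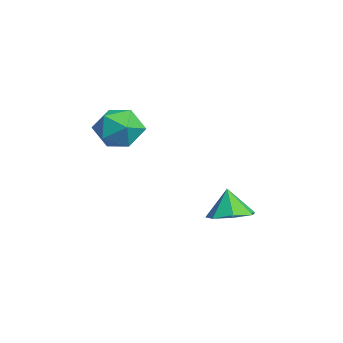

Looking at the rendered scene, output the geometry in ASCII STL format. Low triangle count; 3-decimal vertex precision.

solid 
facet normal -0.560 0.365 0.744
outer loop
vertex -0.838 -1.192 3.561
vertex -0.849 -2.243 4.069
vertex -0.006 -1.478 4.328
endloop
endfacet
facet normal -0.136 0.871 0.472
outer loop
vertex -0.838 -1.192 3.561
vertex -0.006 -1.478 4.328
vertex 0.274 -0.905 3.351
endloop
endfacet
facet normal -0.283 0.933 -0.223
outer loop
vertex -0.838 -1.192 3.561
vertex 0.274 -0.905 3.351
vertex -0.396 -1.315 2.488
endloop
endfacet
facet normal -0.798 0.465 -0.382
outer loop
vertex -0.838 -1.192 3.561
vertex -0.396 -1.315 2.488
vertex -1.09 -2.142 2.931
endloop
endfacet
facet normal -0.970 0.114 0.216
outer loop
vertex -0.838 -1.192 3.561
vertex -1.09 -2.142 2.931
vertex -0.849 -2.243 4.069
endloop
endfacet
facet normal 0.539 0.650 0.536
outer loop
vertex 0.274 -0.905 3.351
vertex -0.006 -1.478 4.328
vertex 0.95 -1.778 3.729
endloop
endfacet
facet normal -0.146 -0.169 0.975
outer loop
vertex -0.006 -1.478 4.328
vertex -0.849 -2.243 4.069
vertex 0.256 -2.605 4.172
endloop
endfacet
facet normal -0.809 -0.575 0.120
outer loop
vertex -0.849 -2.243 4.069
vertex -1.09 -2.142 2.931
vertex -0.414 -3.015 3.309
endloop
endfacet
facet normal -0.532 -0.007 -0.846
outer loop
vertex -1.09 -2.142 2.931
vertex -0.396 -1.315 2.488
vertex -0.134 -2.442 2.332
endloop
endfacet
facet normal 0.301 0.750 -0.590
outer loop
vertex -0.396 -1.315 2.488
vertex 0.274 -0.905 3.351
vertex 0.709 -1.677 2.591
endloop
endfacet
facet normal 0.798 -0.465 0.382
outer loop
vertex 0.698 -2.728 3.099
vertex 0.95 -1.778 3.729
vertex 0.256 -2.605 4.172
endloop
endfacet
facet normal 0.283 -0.933 0.223
outer loop
vertex 0.698 -2.728 3.099
vertex 0.256 -2.605 4.172
vertex -0.414 -3.015 3.309
endloop
endfacet
facet normal 0.136 -0.871 -0.472
outer loop
vertex 0.698 -2.728 3.099
vertex -0.414 -3.015 3.309
vertex -0.134 -2.442 2.332
endloop
endfacet
facet normal 0.560 -0.365 -0.744
outer loop
vertex 0.698 -2.728 3.099
vertex -0.134 -2.442 2.332
vertex 0.709 -1.677 2.591
endloop
endfacet
facet normal 0.970 -0.114 -0.216
outer loop
vertex 0.698 -2.728 3.099
vertex 0.709 -1.677 2.591
vertex 0.95 -1.778 3.729
endloop
endfacet
facet normal 0.532 0.007 0.846
outer loop
vertex 0.256 -2.605 4.172
vertex 0.95 -1.778 3.729
vertex -0.006 -1.478 4.328
endloop
endfacet
facet normal -0.301 -0.750 0.590
outer loop
vertex -0.414 -3.015 3.309
vertex 0.256 -2.605 4.172
vertex -0.849 -2.243 4.069
endloop
endfacet
facet normal -0.539 -0.650 -0.536
outer loop
vertex -0.134 -2.442 2.332
vertex -0.414 -3.015 3.309
vertex -1.09 -2.142 2.931
endloop
endfacet
facet normal 0.146 0.169 -0.975
outer loop
vertex 0.709 -1.677 2.591
vertex -0.134 -2.442 2.332
vertex -0.396 -1.315 2.488
endloop
endfacet
facet normal 0.809 0.575 -0.120
outer loop
vertex 0.95 -1.778 3.729
vertex 0.709 -1.677 2.591
vertex 0.274 -0.905 3.351
endloop
endfacet
facet normal 0.310 0.057 -0.949
outer loop
vertex 0.15 3.535 -1.892
vertex -0.537 2.761 -2.163
vertex -0.695 3.819 -2.151
endloop
endfacet
facet normal 0.056 0.758 0.650
outer loop
vertex 0.15 3.535 -1.892
vertex -0.695 3.819 -2.151
vertex -0.983 2.679 -0.797
endloop
endfacet
facet normal 0.310 0.057 -0.949
outer loop
vertex -0.695 3.819 -2.151
vertex -0.537 2.761 -2.163
vertex -1.421 3.306 -2.419
endloop
endfacet
facet normal -0.622 0.659 0.423
outer loop
vertex -0.695 3.819 -2.151
vertex -1.421 3.306 -2.419
vertex -0.983 2.679 -0.797
endloop
endfacet
facet normal 0.310 0.057 -0.949
outer loop
vertex -1.421 3.306 -2.419
vertex -0.537 2.761 -2.163
vertex -1.481 2.383 -2.494
endloop
endfacet
facet normal -0.961 0.040 0.275
outer loop
vertex -1.421 3.306 -2.419
vertex -1.481 2.383 -2.494
vertex -0.983 2.679 -0.797
endloop
endfacet
facet normal 0.310 0.057 -0.949
outer loop
vertex -1.481 2.383 -2.494
vertex -0.537 2.761 -2.163
vertex -0.83 1.744 -2.32
endloop
endfacet
facet normal -0.706 -0.633 0.318
outer loop
vertex -1.481 2.383 -2.494
vertex -0.83 1.744 -2.32
vertex -0.983 2.679 -0.797
endloop
endfacet
facet normal 0.309 0.057 -0.949
outer loop
vertex -0.83 1.744 -2.32
vertex -0.537 2.761 -2.163
vertex 0.042 1.871 -2.028
endloop
endfacet
facet normal -0.049 -0.853 0.519
outer loop
vertex -0.83 1.744 -2.32
vertex 0.042 1.871 -2.028
vertex -0.983 2.679 -0.797
endloop
endfacet
facet normal 0.309 0.057 -0.949
outer loop
vertex 0.042 1.871 -2.028
vertex -0.537 2.761 -2.163
vertex 0.478 2.668 -1.838
endloop
endfacet
facet normal 0.515 -0.455 0.727
outer loop
vertex 0.042 1.871 -2.028
vertex 0.478 2.668 -1.838
vertex -0.983 2.679 -0.797
endloop
endfacet
facet normal 0.309 0.058 -0.949
outer loop
vertex 0.478 2.668 -1.838
vertex -0.537 2.761 -2.163
vertex 0.15 3.535 -1.892
endloop
endfacet
facet normal 0.561 0.261 0.785
outer loop
vertex 0.478 2.668 -1.838
vertex 0.15 3.535 -1.892
vertex -0.983 2.679 -0.797
endloop
endfacet

endsolid


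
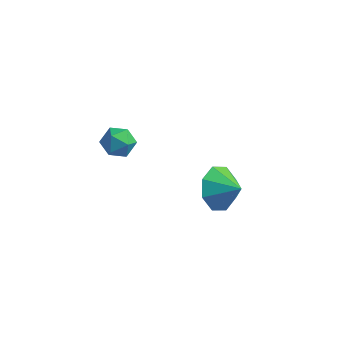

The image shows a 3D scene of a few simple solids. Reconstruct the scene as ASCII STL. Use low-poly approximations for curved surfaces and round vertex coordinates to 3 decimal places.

solid 
facet normal -0.233 0.234 0.944
outer loop
vertex -1.091 0.311 3.229
vertex -0.751 -0.275 3.458
vertex -0.396 0.342 3.393
endloop
endfacet
facet normal -0.166 0.821 0.546
outer loop
vertex -1.091 0.311 3.229
vertex -0.396 0.342 3.393
vertex -0.642 0.679 2.812
endloop
endfacet
facet normal -0.631 0.776 0.006
outer loop
vertex -1.091 0.311 3.229
vertex -0.642 0.679 2.812
vertex -1.149 0.269 2.518
endloop
endfacet
facet normal -0.985 0.160 0.071
outer loop
vertex -1.091 0.311 3.229
vertex -1.149 0.269 2.518
vertex -1.216 -0.32 2.917
endloop
endfacet
facet normal -0.739 -0.175 0.650
outer loop
vertex -1.091 0.311 3.229
vertex -1.216 -0.32 2.917
vertex -0.751 -0.275 3.458
endloop
endfacet
facet normal 0.493 0.827 0.271
outer loop
vertex -0.642 0.679 2.812
vertex -0.396 0.342 3.393
vertex -0.024 0.32 2.783
endloop
endfacet
facet normal 0.384 -0.124 0.915
outer loop
vertex -0.396 0.342 3.393
vertex -0.751 -0.275 3.458
vertex -0.091 -0.269 3.182
endloop
endfacet
facet normal -0.436 -0.785 0.440
outer loop
vertex -0.751 -0.275 3.458
vertex -1.216 -0.32 2.917
vertex -0.598 -0.679 2.888
endloop
endfacet
facet normal -0.832 -0.243 -0.499
outer loop
vertex -1.216 -0.32 2.917
vertex -1.149 0.269 2.518
vertex -0.844 -0.342 2.307
endloop
endfacet
facet normal -0.259 0.754 -0.604
outer loop
vertex -1.149 0.269 2.518
vertex -0.642 0.679 2.812
vertex -0.489 0.275 2.242
endloop
endfacet
facet normal 0.985 -0.160 -0.071
outer loop
vertex -0.149 -0.311 2.471
vertex -0.024 0.32 2.783
vertex -0.091 -0.269 3.182
endloop
endfacet
facet normal 0.631 -0.776 -0.006
outer loop
vertex -0.149 -0.311 2.471
vertex -0.091 -0.269 3.182
vertex -0.598 -0.679 2.888
endloop
endfacet
facet normal 0.166 -0.821 -0.546
outer loop
vertex -0.149 -0.311 2.471
vertex -0.598 -0.679 2.888
vertex -0.844 -0.342 2.307
endloop
endfacet
facet normal 0.233 -0.234 -0.944
outer loop
vertex -0.149 -0.311 2.471
vertex -0.844 -0.342 2.307
vertex -0.489 0.275 2.242
endloop
endfacet
facet normal 0.739 0.175 -0.650
outer loop
vertex -0.149 -0.311 2.471
vertex -0.489 0.275 2.242
vertex -0.024 0.32 2.783
endloop
endfacet
facet normal 0.832 0.243 0.499
outer loop
vertex -0.091 -0.269 3.182
vertex -0.024 0.32 2.783
vertex -0.396 0.342 3.393
endloop
endfacet
facet normal 0.259 -0.754 0.604
outer loop
vertex -0.598 -0.679 2.888
vertex -0.091 -0.269 3.182
vertex -0.751 -0.275 3.458
endloop
endfacet
facet normal -0.493 -0.827 -0.271
outer loop
vertex -0.844 -0.342 2.307
vertex -0.598 -0.679 2.888
vertex -1.216 -0.32 2.917
endloop
endfacet
facet normal -0.384 0.124 -0.915
outer loop
vertex -0.489 0.275 2.242
vertex -0.844 -0.342 2.307
vertex -1.149 0.269 2.518
endloop
endfacet
facet normal 0.436 0.785 -0.440
outer loop
vertex -0.024 0.32 2.783
vertex -0.489 0.275 2.242
vertex -0.642 0.679 2.812
endloop
endfacet
facet normal -0.849 0.129 -0.513
outer loop
vertex 2.665 3.368 -2.682
vertex 2.131 2.963 -1.9
vertex 2.433 3.912 -2.161
endloop
endfacet
facet normal 0.883 0.461 -0.088
outer loop
vertex 2.665 3.368 -2.682
vertex 2.433 3.912 -2.161
vertex 3.089 2.817 -1.32
endloop
endfacet
facet normal -0.849 0.129 -0.513
outer loop
vertex 2.433 3.912 -2.161
vertex 2.131 2.963 -1.9
vertex 2.024 3.901 -1.487
endloop
endfacet
facet normal 0.626 0.675 0.391
outer loop
vertex 2.433 3.912 -2.161
vertex 2.024 3.901 -1.487
vertex 3.089 2.817 -1.32
endloop
endfacet
facet normal -0.848 0.129 -0.513
outer loop
vertex 2.024 3.901 -1.487
vertex 2.131 2.963 -1.9
vertex 1.677 3.34 -1.055
endloop
endfacet
facet normal 0.322 0.445 0.836
outer loop
vertex 2.024 3.901 -1.487
vertex 1.677 3.34 -1.055
vertex 3.089 2.817 -1.32
endloop
endfacet
facet normal -0.848 0.129 -0.513
outer loop
vertex 1.677 3.34 -1.055
vertex 2.131 2.963 -1.9
vertex 1.596 2.559 -1.118
endloop
endfacet
facet normal 0.150 -0.095 0.984
outer loop
vertex 1.677 3.34 -1.055
vertex 1.596 2.559 -1.118
vertex 3.089 2.817 -1.32
endloop
endfacet
facet normal -0.848 0.130 -0.513
outer loop
vertex 1.596 2.559 -1.118
vertex 2.131 2.963 -1.9
vertex 1.828 2.014 -1.639
endloop
endfacet
facet normal 0.210 -0.627 0.750
outer loop
vertex 1.596 2.559 -1.118
vertex 1.828 2.014 -1.639
vertex 3.089 2.817 -1.32
endloop
endfacet
facet normal -0.849 0.130 -0.513
outer loop
vertex 1.828 2.014 -1.639
vertex 2.131 2.963 -1.9
vertex 2.237 2.025 -2.313
endloop
endfacet
facet normal 0.468 -0.842 0.270
outer loop
vertex 1.828 2.014 -1.639
vertex 2.237 2.025 -2.313
vertex 3.089 2.817 -1.32
endloop
endfacet
facet normal -0.849 0.130 -0.513
outer loop
vertex 2.237 2.025 -2.313
vertex 2.131 2.963 -1.9
vertex 2.584 2.586 -2.745
endloop
endfacet
facet normal 0.772 -0.612 -0.174
outer loop
vertex 2.237 2.025 -2.313
vertex 2.584 2.586 -2.745
vertex 3.089 2.817 -1.32
endloop
endfacet
facet normal -0.849 0.129 -0.513
outer loop
vertex 2.584 2.586 -2.745
vertex 2.131 2.963 -1.9
vertex 2.665 3.368 -2.682
endloop
endfacet
facet normal 0.944 -0.072 -0.323
outer loop
vertex 2.584 2.586 -2.745
vertex 2.665 3.368 -2.682
vertex 3.089 2.817 -1.32
endloop
endfacet

endsolid


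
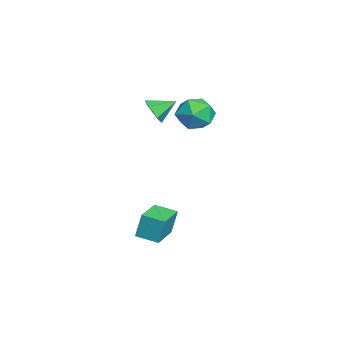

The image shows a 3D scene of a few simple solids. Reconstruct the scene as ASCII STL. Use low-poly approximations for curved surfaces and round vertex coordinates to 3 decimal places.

solid 
facet normal -0.945 0.311 -0.101
outer loop
vertex 2.946 -0.922 -2.011
vertex 3.323 0.152 -2.237
vertex 2.991 -1.217 -3.338
endloop
endfacet
facet normal -0.325 -0.925 0.195
outer loop
vertex 4.617 -1.752 -3.163
vertex 2.946 -0.922 -2.011
vertex 2.991 -1.217 -3.338
endloop
endfacet
facet normal -0.945 0.311 -0.102
outer loop
vertex 2.991 -1.217 -3.338
vertex 3.323 0.152 -2.237
vertex 3.369 -0.144 -3.564
endloop
endfacet
facet normal 0.034 -0.217 -0.976
outer loop
vertex 3.369 -0.144 -3.564
vertex 4.617 -1.752 -3.163
vertex 2.991 -1.217 -3.338
endloop
endfacet
facet normal -0.034 0.217 0.976
outer loop
vertex 2.946 -0.922 -2.011
vertex 4.949 -0.383 -2.062
vertex 3.323 0.152 -2.237
endloop
endfacet
facet normal -0.325 -0.925 0.195
outer loop
vertex 4.571 -1.456 -1.836
vertex 2.946 -0.922 -2.011
vertex 4.617 -1.752 -3.163
endloop
endfacet
facet normal -0.034 0.217 0.976
outer loop
vertex 4.571 -1.456 -1.836
vertex 4.949 -0.383 -2.062
vertex 2.946 -0.922 -2.011
endloop
endfacet
facet normal 0.325 0.925 -0.195
outer loop
vertex 3.323 0.152 -2.237
vertex 4.949 -0.383 -2.062
vertex 3.369 -0.144 -3.564
endloop
endfacet
facet normal 0.034 -0.217 -0.976
outer loop
vertex 4.994 -0.678 -3.389
vertex 4.617 -1.752 -3.163
vertex 3.369 -0.144 -3.564
endloop
endfacet
facet normal 0.325 0.925 -0.195
outer loop
vertex 3.369 -0.144 -3.564
vertex 4.949 -0.383 -2.062
vertex 4.994 -0.678 -3.389
endloop
endfacet
facet normal 0.945 -0.310 0.102
outer loop
vertex 4.994 -0.678 -3.389
vertex 4.571 -1.456 -1.836
vertex 4.617 -1.752 -3.163
endloop
endfacet
facet normal 0.945 -0.312 0.101
outer loop
vertex 4.949 -0.383 -2.062
vertex 4.571 -1.456 -1.836
vertex 4.994 -0.678 -3.389
endloop
endfacet
facet normal -0.821 0.562 0.099
outer loop
vertex 0.712 1.873 2.934
vertex 0.102 1.022 2.704
vertex 0.368 1.231 3.721
endloop
endfacet
facet normal -0.299 0.799 0.522
outer loop
vertex 0.712 1.873 2.934
vertex 0.368 1.231 3.721
vertex 1.375 1.6 3.732
endloop
endfacet
facet normal 0.263 0.959 0.110
outer loop
vertex 0.712 1.873 2.934
vertex 1.375 1.6 3.732
vertex 1.732 1.618 2.721
endloop
endfacet
facet normal 0.086 0.819 -0.567
outer loop
vertex 0.712 1.873 2.934
vertex 1.732 1.618 2.721
vertex 0.946 1.26 2.085
endloop
endfacet
facet normal -0.583 0.574 -0.575
outer loop
vertex 0.712 1.873 2.934
vertex 0.946 1.26 2.085
vertex 0.102 1.022 2.704
endloop
endfacet
facet normal -0.109 0.268 0.957
outer loop
vertex 1.375 1.6 3.732
vertex 0.368 1.231 3.721
vertex 1.174 0.58 3.995
endloop
endfacet
facet normal -0.955 -0.117 0.274
outer loop
vertex 0.368 1.231 3.721
vertex 0.102 1.022 2.704
vertex 0.388 0.222 3.359
endloop
endfacet
facet normal -0.570 -0.098 -0.815
outer loop
vertex 0.102 1.022 2.704
vertex 0.946 1.26 2.085
vertex 0.745 0.24 2.348
endloop
endfacet
facet normal 0.514 0.299 -0.804
outer loop
vertex 0.946 1.26 2.085
vertex 1.732 1.618 2.721
vertex 1.752 0.609 2.359
endloop
endfacet
facet normal 0.800 0.525 0.292
outer loop
vertex 1.732 1.618 2.721
vertex 1.375 1.6 3.732
vertex 2.018 0.818 3.376
endloop
endfacet
facet normal -0.086 -0.819 0.567
outer loop
vertex 1.408 -0.033 3.146
vertex 1.174 0.58 3.995
vertex 0.388 0.222 3.359
endloop
endfacet
facet normal -0.263 -0.959 -0.110
outer loop
vertex 1.408 -0.033 3.146
vertex 0.388 0.222 3.359
vertex 0.745 0.24 2.348
endloop
endfacet
facet normal 0.299 -0.799 -0.522
outer loop
vertex 1.408 -0.033 3.146
vertex 0.745 0.24 2.348
vertex 1.752 0.609 2.359
endloop
endfacet
facet normal 0.821 -0.562 -0.099
outer loop
vertex 1.408 -0.033 3.146
vertex 1.752 0.609 2.359
vertex 2.018 0.818 3.376
endloop
endfacet
facet normal 0.583 -0.574 0.575
outer loop
vertex 1.408 -0.033 3.146
vertex 2.018 0.818 3.376
vertex 1.174 0.58 3.995
endloop
endfacet
facet normal -0.514 -0.299 0.804
outer loop
vertex 0.388 0.222 3.359
vertex 1.174 0.58 3.995
vertex 0.368 1.231 3.721
endloop
endfacet
facet normal -0.800 -0.525 -0.292
outer loop
vertex 0.745 0.24 2.348
vertex 0.388 0.222 3.359
vertex 0.102 1.022 2.704
endloop
endfacet
facet normal 0.109 -0.268 -0.957
outer loop
vertex 1.752 0.609 2.359
vertex 0.745 0.24 2.348
vertex 0.946 1.26 2.085
endloop
endfacet
facet normal 0.955 0.117 -0.274
outer loop
vertex 2.018 0.818 3.376
vertex 1.752 0.609 2.359
vertex 1.732 1.618 2.721
endloop
endfacet
facet normal 0.570 0.098 0.815
outer loop
vertex 1.174 0.58 3.995
vertex 2.018 0.818 3.376
vertex 1.375 1.6 3.732
endloop
endfacet
facet normal 0.159 -0.858 -0.488
outer loop
vertex 2.065 -0.604 2.891
vertex 1.838 -0.994 3.503
vertex 1.332 -0.787 2.974
endloop
endfacet
facet normal -0.261 0.806 -0.531
outer loop
vertex 2.065 -0.604 2.891
vertex 1.332 -0.787 2.974
vertex 1.642 0.054 4.097
endloop
endfacet
facet normal 0.160 -0.858 -0.488
outer loop
vertex 1.332 -0.787 2.974
vertex 1.838 -0.994 3.503
vertex 1.105 -1.177 3.585
endloop
endfacet
facet normal -0.904 0.422 -0.066
outer loop
vertex 1.332 -0.787 2.974
vertex 1.105 -1.177 3.585
vertex 1.642 0.054 4.097
endloop
endfacet
facet normal 0.160 -0.859 -0.487
outer loop
vertex 1.105 -1.177 3.585
vertex 1.838 -0.994 3.503
vertex 1.61 -1.383 4.114
endloop
endfacet
facet normal -0.718 0.024 0.695
outer loop
vertex 1.105 -1.177 3.585
vertex 1.61 -1.383 4.114
vertex 1.642 0.054 4.097
endloop
endfacet
facet normal 0.160 -0.859 -0.487
outer loop
vertex 1.61 -1.383 4.114
vertex 1.838 -0.994 3.503
vertex 2.343 -1.2 4.032
endloop
endfacet
facet normal 0.109 0.009 0.994
outer loop
vertex 1.61 -1.383 4.114
vertex 2.343 -1.2 4.032
vertex 1.642 0.054 4.097
endloop
endfacet
facet normal 0.160 -0.858 -0.487
outer loop
vertex 2.343 -1.2 4.032
vertex 1.838 -0.994 3.503
vertex 2.571 -0.81 3.42
endloop
endfacet
facet normal 0.752 0.393 0.530
outer loop
vertex 2.343 -1.2 4.032
vertex 2.571 -0.81 3.42
vertex 1.642 0.054 4.097
endloop
endfacet
facet normal 0.160 -0.858 -0.488
outer loop
vertex 2.571 -0.81 3.42
vertex 1.838 -0.994 3.503
vertex 2.065 -0.604 2.891
endloop
endfacet
facet normal 0.566 0.791 -0.233
outer loop
vertex 2.571 -0.81 3.42
vertex 2.065 -0.604 2.891
vertex 1.642 0.054 4.097
endloop
endfacet

endsolid


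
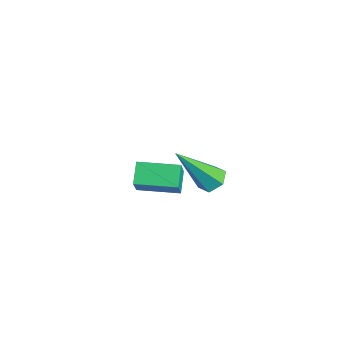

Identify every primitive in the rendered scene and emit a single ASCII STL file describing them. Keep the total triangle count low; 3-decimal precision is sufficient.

solid 
facet normal -0.490 0.274 -0.828
outer loop
vertex -4.847 -3.868 -1.604
vertex -4.088 -2.482 -1.594
vertex -4.156 -4.242 -2.137
endloop
endfacet
facet normal -0.480 -0.877 -0.007
outer loop
vertex -3.592 -4.558 -1.186
vertex -4.847 -3.868 -1.604
vertex -4.156 -4.242 -2.137
endloop
endfacet
facet normal -0.490 0.274 -0.827
outer loop
vertex -4.156 -4.242 -2.137
vertex -4.088 -2.482 -1.594
vertex -3.397 -2.857 -2.128
endloop
endfacet
facet normal 0.727 -0.395 -0.562
outer loop
vertex -3.397 -2.857 -2.128
vertex -3.592 -4.558 -1.186
vertex -4.156 -4.242 -2.137
endloop
endfacet
facet normal -0.727 0.394 0.562
outer loop
vertex -4.847 -3.868 -1.604
vertex -3.524 -2.798 -0.643
vertex -4.088 -2.482 -1.594
endloop
endfacet
facet normal -0.480 -0.877 -0.006
outer loop
vertex -4.283 -4.183 -0.652
vertex -4.847 -3.868 -1.604
vertex -3.592 -4.558 -1.186
endloop
endfacet
facet normal -0.727 0.395 0.561
outer loop
vertex -4.283 -4.183 -0.652
vertex -3.524 -2.798 -0.643
vertex -4.847 -3.868 -1.604
endloop
endfacet
facet normal 0.481 0.877 0.006
outer loop
vertex -4.088 -2.482 -1.594
vertex -3.524 -2.798 -0.643
vertex -3.397 -2.857 -2.128
endloop
endfacet
facet normal 0.727 -0.394 -0.561
outer loop
vertex -2.833 -3.172 -1.176
vertex -3.592 -4.558 -1.186
vertex -3.397 -2.857 -2.128
endloop
endfacet
facet normal 0.480 0.877 0.006
outer loop
vertex -3.397 -2.857 -2.128
vertex -3.524 -2.798 -0.643
vertex -2.833 -3.172 -1.176
endloop
endfacet
facet normal 0.490 -0.274 0.827
outer loop
vertex -2.833 -3.172 -1.176
vertex -4.283 -4.183 -0.652
vertex -3.592 -4.558 -1.186
endloop
endfacet
facet normal 0.490 -0.274 0.828
outer loop
vertex -3.524 -2.798 -0.643
vertex -4.283 -4.183 -0.652
vertex -2.833 -3.172 -1.176
endloop
endfacet
facet normal 0.035 0.586 -0.809
outer loop
vertex 0.571 -2.927 1.948
vertex 0.047 -3.099 1.801
vertex 0.114 -2.642 2.135
endloop
endfacet
facet normal 0.574 0.489 0.657
outer loop
vertex 0.571 -2.927 1.948
vertex 0.114 -2.642 2.135
vertex -0.027 -4.361 3.539
endloop
endfacet
facet normal 0.035 0.586 -0.809
outer loop
vertex 0.114 -2.642 2.135
vertex 0.047 -3.099 1.801
vertex -0.409 -2.814 1.988
endloop
endfacet
facet normal -0.393 0.601 0.696
outer loop
vertex 0.114 -2.642 2.135
vertex -0.409 -2.814 1.988
vertex -0.027 -4.361 3.539
endloop
endfacet
facet normal 0.035 0.587 -0.809
outer loop
vertex -0.409 -2.814 1.988
vertex 0.047 -3.099 1.801
vertex -0.476 -3.27 1.654
endloop
endfacet
facet normal -0.975 -0.019 0.221
outer loop
vertex -0.409 -2.814 1.988
vertex -0.476 -3.27 1.654
vertex -0.027 -4.361 3.539
endloop
endfacet
facet normal 0.035 0.588 -0.808
outer loop
vertex -0.476 -3.27 1.654
vertex 0.047 -3.099 1.801
vertex -0.019 -3.555 1.466
endloop
endfacet
facet normal -0.590 -0.752 -0.295
outer loop
vertex -0.476 -3.27 1.654
vertex -0.019 -3.555 1.466
vertex -0.027 -4.361 3.539
endloop
endfacet
facet normal 0.035 0.588 -0.808
outer loop
vertex -0.019 -3.555 1.466
vertex 0.047 -3.099 1.801
vertex 0.504 -3.384 1.613
endloop
endfacet
facet normal 0.376 -0.864 -0.334
outer loop
vertex -0.019 -3.555 1.466
vertex 0.504 -3.384 1.613
vertex -0.027 -4.361 3.539
endloop
endfacet
facet normal 0.034 0.588 -0.808
outer loop
vertex 0.504 -3.384 1.613
vertex 0.047 -3.099 1.801
vertex 0.571 -2.927 1.948
endloop
endfacet
facet normal 0.960 -0.244 0.141
outer loop
vertex 0.504 -3.384 1.613
vertex 0.571 -2.927 1.948
vertex -0.027 -4.361 3.539
endloop
endfacet

endsolid


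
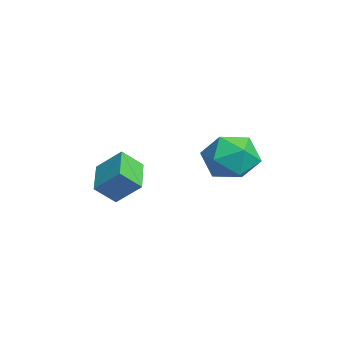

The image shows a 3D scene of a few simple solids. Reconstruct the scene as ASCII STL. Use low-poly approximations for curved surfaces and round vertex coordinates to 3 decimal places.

solid 
facet normal -0.937 0.147 0.318
outer loop
vertex -1.992 -1.422 -2.565
vertex -2.125 -0.586 -3.344
vertex -2.449 -2.347 -3.482
endloop
endfacet
facet normal 0.115 -0.727 0.676
outer loop
vertex -0.875 -2.594 -4.016
vertex -1.992 -1.422 -2.565
vertex -2.449 -2.347 -3.482
endloop
endfacet
facet normal -0.936 0.147 0.318
outer loop
vertex -2.449 -2.347 -3.482
vertex -2.125 -0.586 -3.344
vertex -2.582 -1.511 -4.26
endloop
endfacet
facet normal -0.331 -0.671 -0.664
outer loop
vertex -2.582 -1.511 -4.26
vertex -0.875 -2.594 -4.016
vertex -2.449 -2.347 -3.482
endloop
endfacet
facet normal 0.330 0.671 0.664
outer loop
vertex -1.992 -1.422 -2.565
vertex -0.551 -0.833 -3.878
vertex -2.125 -0.586 -3.344
endloop
endfacet
facet normal 0.116 -0.727 0.677
outer loop
vertex -0.418 -1.669 -3.1
vertex -1.992 -1.422 -2.565
vertex -0.875 -2.594 -4.016
endloop
endfacet
facet normal 0.331 0.671 0.664
outer loop
vertex -0.418 -1.669 -3.1
vertex -0.551 -0.833 -3.878
vertex -1.992 -1.422 -2.565
endloop
endfacet
facet normal -0.115 0.727 -0.677
outer loop
vertex -2.125 -0.586 -3.344
vertex -0.551 -0.833 -3.878
vertex -2.582 -1.511 -4.26
endloop
endfacet
facet normal -0.331 -0.671 -0.664
outer loop
vertex -1.008 -1.758 -4.795
vertex -0.875 -2.594 -4.016
vertex -2.582 -1.511 -4.26
endloop
endfacet
facet normal -0.116 0.728 -0.676
outer loop
vertex -2.582 -1.511 -4.26
vertex -0.551 -0.833 -3.878
vertex -1.008 -1.758 -4.795
endloop
endfacet
facet normal 0.936 -0.148 -0.318
outer loop
vertex -1.008 -1.758 -4.795
vertex -0.418 -1.669 -3.1
vertex -0.875 -2.594 -4.016
endloop
endfacet
facet normal 0.937 -0.147 -0.318
outer loop
vertex -0.551 -0.833 -3.878
vertex -0.418 -1.669 -3.1
vertex -1.008 -1.758 -4.795
endloop
endfacet
facet normal -0.750 0.493 0.441
outer loop
vertex -1.924 3.386 -2.92
vertex -2.108 2.431 -2.166
vertex -1.33 3.328 -1.844
endloop
endfacet
facet normal -0.258 0.947 0.194
outer loop
vertex -1.924 3.386 -2.92
vertex -1.33 3.328 -1.844
vertex -0.736 3.697 -2.856
endloop
endfacet
facet normal -0.192 0.839 -0.509
outer loop
vertex -1.924 3.386 -2.92
vertex -0.736 3.697 -2.856
vertex -1.146 3.028 -3.804
endloop
endfacet
facet normal -0.644 0.319 -0.696
outer loop
vertex -1.924 3.386 -2.92
vertex -1.146 3.028 -3.804
vertex -1.995 2.246 -3.377
endloop
endfacet
facet normal -0.989 0.105 -0.108
outer loop
vertex -1.924 3.386 -2.92
vertex -1.995 2.246 -3.377
vertex -2.108 2.431 -2.166
endloop
endfacet
facet normal 0.366 0.785 0.501
outer loop
vertex -0.736 3.697 -2.856
vertex -1.33 3.328 -1.844
vertex -0.185 2.934 -2.063
endloop
endfacet
facet normal -0.431 0.051 0.901
outer loop
vertex -1.33 3.328 -1.844
vertex -2.108 2.431 -2.166
vertex -1.034 2.152 -1.636
endloop
endfacet
facet normal -0.817 -0.577 0.012
outer loop
vertex -2.108 2.431 -2.166
vertex -1.995 2.246 -3.377
vertex -1.444 1.483 -2.584
endloop
endfacet
facet normal -0.259 -0.231 -0.938
outer loop
vertex -1.995 2.246 -3.377
vertex -1.146 3.028 -3.804
vertex -0.85 1.852 -3.596
endloop
endfacet
facet normal 0.472 0.611 -0.635
outer loop
vertex -1.146 3.028 -3.804
vertex -0.736 3.697 -2.856
vertex -0.072 2.749 -3.274
endloop
endfacet
facet normal 0.644 -0.319 0.696
outer loop
vertex -0.256 1.794 -2.52
vertex -0.185 2.934 -2.063
vertex -1.034 2.152 -1.636
endloop
endfacet
facet normal 0.192 -0.839 0.509
outer loop
vertex -0.256 1.794 -2.52
vertex -1.034 2.152 -1.636
vertex -1.444 1.483 -2.584
endloop
endfacet
facet normal 0.258 -0.947 -0.194
outer loop
vertex -0.256 1.794 -2.52
vertex -1.444 1.483 -2.584
vertex -0.85 1.852 -3.596
endloop
endfacet
facet normal 0.750 -0.493 -0.441
outer loop
vertex -0.256 1.794 -2.52
vertex -0.85 1.852 -3.596
vertex -0.072 2.749 -3.274
endloop
endfacet
facet normal 0.989 -0.105 0.108
outer loop
vertex -0.256 1.794 -2.52
vertex -0.072 2.749 -3.274
vertex -0.185 2.934 -2.063
endloop
endfacet
facet normal 0.259 0.231 0.938
outer loop
vertex -1.034 2.152 -1.636
vertex -0.185 2.934 -2.063
vertex -1.33 3.328 -1.844
endloop
endfacet
facet normal -0.472 -0.611 0.635
outer loop
vertex -1.444 1.483 -2.584
vertex -1.034 2.152 -1.636
vertex -2.108 2.431 -2.166
endloop
endfacet
facet normal -0.366 -0.785 -0.501
outer loop
vertex -0.85 1.852 -3.596
vertex -1.444 1.483 -2.584
vertex -1.995 2.246 -3.377
endloop
endfacet
facet normal 0.431 -0.051 -0.901
outer loop
vertex -0.072 2.749 -3.274
vertex -0.85 1.852 -3.596
vertex -1.146 3.028 -3.804
endloop
endfacet
facet normal 0.817 0.577 -0.012
outer loop
vertex -0.185 2.934 -2.063
vertex -0.072 2.749 -3.274
vertex -0.736 3.697 -2.856
endloop
endfacet

endsolid


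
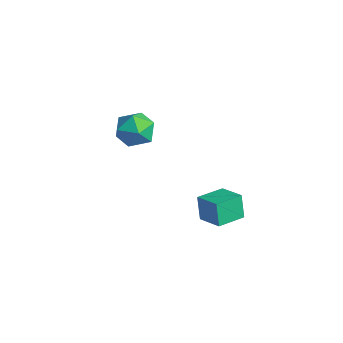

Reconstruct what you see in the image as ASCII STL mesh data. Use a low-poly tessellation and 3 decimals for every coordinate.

solid 
facet normal -0.948 -0.159 -0.277
outer loop
vertex 1.749 -2.997 2.24
vertex 1.576 -1.745 2.115
vertex 2.075 -3.06 1.161
endloop
endfacet
facet normal 0.136 -0.986 0.099
outer loop
vertex 3.184 -2.875 1.485
vertex 1.749 -2.997 2.24
vertex 2.075 -3.06 1.161
endloop
endfacet
facet normal -0.948 -0.159 -0.277
outer loop
vertex 2.075 -3.06 1.161
vertex 1.576 -1.745 2.115
vertex 1.902 -1.808 1.035
endloop
endfacet
facet normal 0.289 -0.056 -0.956
outer loop
vertex 1.902 -1.808 1.035
vertex 3.184 -2.875 1.485
vertex 2.075 -3.06 1.161
endloop
endfacet
facet normal -0.289 0.056 0.956
outer loop
vertex 1.749 -2.997 2.24
vertex 2.685 -1.56 2.439
vertex 1.576 -1.745 2.115
endloop
endfacet
facet normal 0.136 -0.986 0.098
outer loop
vertex 2.858 -2.812 2.565
vertex 1.749 -2.997 2.24
vertex 3.184 -2.875 1.485
endloop
endfacet
facet normal -0.289 0.056 0.956
outer loop
vertex 2.858 -2.812 2.565
vertex 2.685 -1.56 2.439
vertex 1.749 -2.997 2.24
endloop
endfacet
facet normal -0.136 0.986 -0.098
outer loop
vertex 1.576 -1.745 2.115
vertex 2.685 -1.56 2.439
vertex 1.902 -1.808 1.035
endloop
endfacet
facet normal 0.289 -0.055 -0.956
outer loop
vertex 3.011 -1.623 1.36
vertex 3.184 -2.875 1.485
vertex 1.902 -1.808 1.035
endloop
endfacet
facet normal -0.136 0.986 -0.099
outer loop
vertex 1.902 -1.808 1.035
vertex 2.685 -1.56 2.439
vertex 3.011 -1.623 1.36
endloop
endfacet
facet normal 0.948 0.159 0.277
outer loop
vertex 3.011 -1.623 1.36
vertex 2.858 -2.812 2.565
vertex 3.184 -2.875 1.485
endloop
endfacet
facet normal 0.948 0.159 0.277
outer loop
vertex 2.685 -1.56 2.439
vertex 2.858 -2.812 2.565
vertex 3.011 -1.623 1.36
endloop
endfacet
facet normal -0.590 0.077 0.804
outer loop
vertex -3.192 -2.72 3.867
vertex -3.443 -3.639 3.771
vertex -2.685 -3.403 4.305
endloop
endfacet
facet normal -0.034 0.522 0.852
outer loop
vertex -3.192 -2.72 3.867
vertex -2.685 -3.403 4.305
vertex -2.237 -2.675 3.877
endloop
endfacet
facet normal -0.048 0.957 0.286
outer loop
vertex -3.192 -2.72 3.867
vertex -2.237 -2.675 3.877
vertex -2.717 -2.46 3.078
endloop
endfacet
facet normal -0.614 0.782 -0.112
outer loop
vertex -3.192 -2.72 3.867
vertex -2.717 -2.46 3.078
vertex -3.463 -3.055 3.012
endloop
endfacet
facet normal -0.949 0.237 0.208
outer loop
vertex -3.192 -2.72 3.867
vertex -3.463 -3.055 3.012
vertex -3.443 -3.639 3.771
endloop
endfacet
facet normal 0.563 0.133 0.816
outer loop
vertex -2.237 -2.675 3.877
vertex -2.685 -3.403 4.305
vertex -1.897 -3.565 3.788
endloop
endfacet
facet normal -0.337 -0.586 0.737
outer loop
vertex -2.685 -3.403 4.305
vertex -3.443 -3.639 3.771
vertex -2.643 -4.16 3.722
endloop
endfacet
facet normal -0.917 -0.328 -0.228
outer loop
vertex -3.443 -3.639 3.771
vertex -3.463 -3.055 3.012
vertex -3.123 -3.945 2.923
endloop
endfacet
facet normal -0.375 0.553 -0.744
outer loop
vertex -3.463 -3.055 3.012
vertex -2.717 -2.46 3.078
vertex -2.675 -3.217 2.495
endloop
endfacet
facet normal 0.539 0.837 -0.099
outer loop
vertex -2.717 -2.46 3.078
vertex -2.237 -2.675 3.877
vertex -1.917 -2.981 3.029
endloop
endfacet
facet normal 0.614 -0.782 0.112
outer loop
vertex -2.168 -3.9 2.933
vertex -1.897 -3.565 3.788
vertex -2.643 -4.16 3.722
endloop
endfacet
facet normal 0.048 -0.957 -0.286
outer loop
vertex -2.168 -3.9 2.933
vertex -2.643 -4.16 3.722
vertex -3.123 -3.945 2.923
endloop
endfacet
facet normal 0.034 -0.522 -0.852
outer loop
vertex -2.168 -3.9 2.933
vertex -3.123 -3.945 2.923
vertex -2.675 -3.217 2.495
endloop
endfacet
facet normal 0.590 -0.077 -0.804
outer loop
vertex -2.168 -3.9 2.933
vertex -2.675 -3.217 2.495
vertex -1.917 -2.981 3.029
endloop
endfacet
facet normal 0.949 -0.237 -0.208
outer loop
vertex -2.168 -3.9 2.933
vertex -1.917 -2.981 3.029
vertex -1.897 -3.565 3.788
endloop
endfacet
facet normal 0.375 -0.553 0.744
outer loop
vertex -2.643 -4.16 3.722
vertex -1.897 -3.565 3.788
vertex -2.685 -3.403 4.305
endloop
endfacet
facet normal -0.539 -0.837 0.099
outer loop
vertex -3.123 -3.945 2.923
vertex -2.643 -4.16 3.722
vertex -3.443 -3.639 3.771
endloop
endfacet
facet normal -0.563 -0.133 -0.816
outer loop
vertex -2.675 -3.217 2.495
vertex -3.123 -3.945 2.923
vertex -3.463 -3.055 3.012
endloop
endfacet
facet normal 0.337 0.586 -0.737
outer loop
vertex -1.917 -2.981 3.029
vertex -2.675 -3.217 2.495
vertex -2.717 -2.46 3.078
endloop
endfacet
facet normal 0.917 0.328 0.228
outer loop
vertex -1.897 -3.565 3.788
vertex -1.917 -2.981 3.029
vertex -2.237 -2.675 3.877
endloop
endfacet

endsolid


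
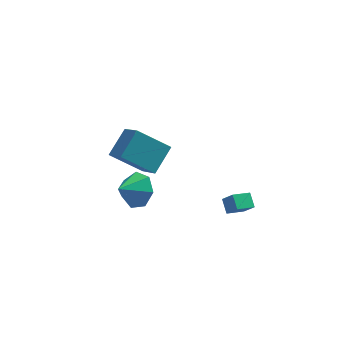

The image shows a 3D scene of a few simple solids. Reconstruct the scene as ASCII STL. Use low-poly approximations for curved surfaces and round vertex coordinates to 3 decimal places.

solid 
facet normal -0.567 -0.639 -0.520
outer loop
vertex -2.675 1.302 -0.226
vertex -3.088 2.79 -1.604
vertex -1.085 0.757 -1.29
endloop
endfacet
facet normal 0.199 -0.719 0.666
outer loop
vertex -0.132 1.83 -0.416
vertex -2.675 1.302 -0.226
vertex -1.085 0.757 -1.29
endloop
endfacet
facet normal -0.567 -0.639 -0.520
outer loop
vertex -1.085 0.757 -1.29
vertex -3.088 2.79 -1.604
vertex -1.497 2.245 -2.668
endloop
endfacet
facet normal 0.799 -0.274 -0.535
outer loop
vertex -1.497 2.245 -2.668
vertex -0.132 1.83 -0.416
vertex -1.085 0.757 -1.29
endloop
endfacet
facet normal -0.799 0.274 0.535
outer loop
vertex -2.675 1.302 -0.226
vertex -2.135 3.863 -0.73
vertex -3.088 2.79 -1.604
endloop
endfacet
facet normal 0.199 -0.719 0.666
outer loop
vertex -1.723 2.375 0.648
vertex -2.675 1.302 -0.226
vertex -0.132 1.83 -0.416
endloop
endfacet
facet normal -0.799 0.274 0.535
outer loop
vertex -1.723 2.375 0.648
vertex -2.135 3.863 -0.73
vertex -2.675 1.302 -0.226
endloop
endfacet
facet normal -0.199 0.719 -0.666
outer loop
vertex -3.088 2.79 -1.604
vertex -2.135 3.863 -0.73
vertex -1.497 2.245 -2.668
endloop
endfacet
facet normal 0.799 -0.274 -0.535
outer loop
vertex -0.545 3.318 -1.794
vertex -0.132 1.83 -0.416
vertex -1.497 2.245 -2.668
endloop
endfacet
facet normal -0.199 0.719 -0.666
outer loop
vertex -1.497 2.245 -2.668
vertex -2.135 3.863 -0.73
vertex -0.545 3.318 -1.794
endloop
endfacet
facet normal 0.567 0.639 0.520
outer loop
vertex -0.545 3.318 -1.794
vertex -1.723 2.375 0.648
vertex -0.132 1.83 -0.416
endloop
endfacet
facet normal 0.567 0.639 0.520
outer loop
vertex -2.135 3.863 -0.73
vertex -1.723 2.375 0.648
vertex -0.545 3.318 -1.794
endloop
endfacet
facet normal 0.706 0.366 -0.606
outer loop
vertex -1.83 -3.818 2.442
vertex -2.487 -3.211 2.043
vertex -1.904 -3.057 2.815
endloop
endfacet
facet normal 0.188 -0.418 0.889
outer loop
vertex -1.83 -3.818 2.442
vertex -1.904 -3.057 2.815
vertex -3.413 -3.689 2.837
endloop
endfacet
facet normal 0.706 0.365 -0.606
outer loop
vertex -1.904 -3.057 2.815
vertex -2.487 -3.211 2.043
vertex -2.417 -2.412 2.606
endloop
endfacet
facet normal -0.088 0.243 0.966
outer loop
vertex -1.904 -3.057 2.815
vertex -2.417 -2.412 2.606
vertex -3.413 -3.689 2.837
endloop
endfacet
facet normal 0.706 0.365 -0.606
outer loop
vertex -2.417 -2.412 2.606
vertex -2.487 -3.211 2.043
vertex -2.983 -2.368 1.973
endloop
endfacet
facet normal -0.594 0.567 0.571
outer loop
vertex -2.417 -2.412 2.606
vertex -2.983 -2.368 1.973
vertex -3.413 -3.689 2.837
endloop
endfacet
facet normal 0.706 0.365 -0.606
outer loop
vertex -2.983 -2.368 1.973
vertex -2.487 -3.211 2.043
vertex -3.176 -2.959 1.392
endloop
endfacet
facet normal -0.951 0.310 0.001
outer loop
vertex -2.983 -2.368 1.973
vertex -3.176 -2.959 1.392
vertex -3.413 -3.689 2.837
endloop
endfacet
facet normal 0.707 0.364 -0.607
outer loop
vertex -3.176 -2.959 1.392
vertex -2.487 -3.211 2.043
vertex -2.851 -3.74 1.302
endloop
endfacet
facet normal -0.889 -0.334 -0.314
outer loop
vertex -3.176 -2.959 1.392
vertex -2.851 -3.74 1.302
vertex -3.413 -3.689 2.837
endloop
endfacet
facet normal 0.706 0.365 -0.607
outer loop
vertex -2.851 -3.74 1.302
vertex -2.487 -3.211 2.043
vertex -2.252 -4.122 1.769
endloop
endfacet
facet normal -0.454 -0.880 -0.137
outer loop
vertex -2.851 -3.74 1.302
vertex -2.252 -4.122 1.769
vertex -3.413 -3.689 2.837
endloop
endfacet
facet normal 0.706 0.365 -0.607
outer loop
vertex -2.252 -4.122 1.769
vertex -2.487 -3.211 2.043
vertex -1.83 -3.818 2.442
endloop
endfacet
facet normal 0.025 -0.917 0.399
outer loop
vertex -2.252 -4.122 1.769
vertex -1.83 -3.818 2.442
vertex -3.413 -3.689 2.837
endloop
endfacet
facet normal -0.864 -0.336 0.375
outer loop
vertex 2.108 -3.581 0.084
vertex 2.017 -2.889 0.494
vertex 1.686 -3.242 -0.584
endloop
endfacet
facet normal 0.114 -0.855 -0.506
outer loop
vertex 2.583 -2.891 -0.974
vertex 2.108 -3.581 0.084
vertex 1.686 -3.242 -0.584
endloop
endfacet
facet normal -0.863 -0.337 0.376
outer loop
vertex 1.686 -3.242 -0.584
vertex 2.017 -2.889 0.494
vertex 1.594 -2.549 -0.173
endloop
endfacet
facet normal -0.492 0.395 -0.776
outer loop
vertex 1.594 -2.549 -0.173
vertex 2.583 -2.891 -0.974
vertex 1.686 -3.242 -0.584
endloop
endfacet
facet normal 0.492 -0.395 0.776
outer loop
vertex 2.108 -3.581 0.084
vertex 2.914 -2.538 0.104
vertex 2.017 -2.889 0.494
endloop
endfacet
facet normal 0.112 -0.855 -0.507
outer loop
vertex 3.006 -3.231 -0.307
vertex 2.108 -3.581 0.084
vertex 2.583 -2.891 -0.974
endloop
endfacet
facet normal 0.492 -0.395 0.776
outer loop
vertex 3.006 -3.231 -0.307
vertex 2.914 -2.538 0.104
vertex 2.108 -3.581 0.084
endloop
endfacet
facet normal -0.114 0.854 0.507
outer loop
vertex 2.017 -2.889 0.494
vertex 2.914 -2.538 0.104
vertex 1.594 -2.549 -0.173
endloop
endfacet
facet normal -0.492 0.395 -0.776
outer loop
vertex 2.492 -2.199 -0.564
vertex 2.583 -2.891 -0.974
vertex 1.594 -2.549 -0.173
endloop
endfacet
facet normal -0.113 0.855 0.506
outer loop
vertex 1.594 -2.549 -0.173
vertex 2.914 -2.538 0.104
vertex 2.492 -2.199 -0.564
endloop
endfacet
facet normal 0.863 0.336 -0.376
outer loop
vertex 2.492 -2.199 -0.564
vertex 3.006 -3.231 -0.307
vertex 2.583 -2.891 -0.974
endloop
endfacet
facet normal 0.864 0.337 -0.375
outer loop
vertex 2.914 -2.538 0.104
vertex 3.006 -3.231 -0.307
vertex 2.492 -2.199 -0.564
endloop
endfacet

endsolid
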